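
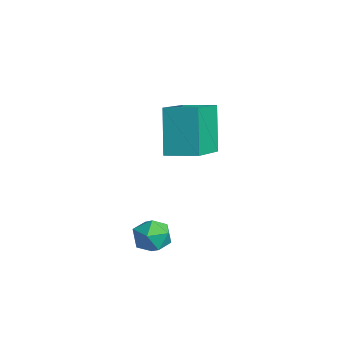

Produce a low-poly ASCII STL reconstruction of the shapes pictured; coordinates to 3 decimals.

solid 
facet normal 0.168 0.606 0.777
outer loop
vertex 3.738 -1.653 -0.608
vertex 3.864 -2.17 -0.232
vertex 4.347 -1.881 -0.562
endloop
endfacet
facet normal 0.335 0.928 0.162
outer loop
vertex 3.738 -1.653 -0.608
vertex 4.347 -1.881 -0.562
vertex 4.111 -1.695 -1.141
endloop
endfacet
facet normal -0.249 0.936 -0.248
outer loop
vertex 3.738 -1.653 -0.608
vertex 4.111 -1.695 -1.141
vertex 3.484 -1.869 -1.168
endloop
endfacet
facet normal -0.776 0.621 0.113
outer loop
vertex 3.738 -1.653 -0.608
vertex 3.484 -1.869 -1.168
vertex 3.331 -2.162 -0.607
endloop
endfacet
facet normal -0.519 0.416 0.747
outer loop
vertex 3.738 -1.653 -0.608
vertex 3.331 -2.162 -0.607
vertex 3.864 -2.17 -0.232
endloop
endfacet
facet normal 0.830 0.532 -0.167
outer loop
vertex 4.111 -1.695 -1.141
vertex 4.347 -1.881 -0.562
vertex 4.469 -2.238 -1.093
endloop
endfacet
facet normal 0.559 0.012 0.829
outer loop
vertex 4.347 -1.881 -0.562
vertex 3.864 -2.17 -0.232
vertex 4.316 -2.531 -0.532
endloop
endfacet
facet normal -0.553 -0.296 0.779
outer loop
vertex 3.864 -2.17 -0.232
vertex 3.331 -2.162 -0.607
vertex 3.689 -2.705 -0.559
endloop
endfacet
facet normal -0.969 0.035 -0.246
outer loop
vertex 3.331 -2.162 -0.607
vertex 3.484 -1.869 -1.168
vertex 3.453 -2.519 -1.138
endloop
endfacet
facet normal -0.116 0.545 -0.830
outer loop
vertex 3.484 -1.869 -1.168
vertex 4.111 -1.695 -1.141
vertex 3.936 -2.23 -1.468
endloop
endfacet
facet normal 0.776 -0.621 -0.113
outer loop
vertex 4.062 -2.747 -1.092
vertex 4.469 -2.238 -1.093
vertex 4.316 -2.531 -0.532
endloop
endfacet
facet normal 0.249 -0.936 0.248
outer loop
vertex 4.062 -2.747 -1.092
vertex 4.316 -2.531 -0.532
vertex 3.689 -2.705 -0.559
endloop
endfacet
facet normal -0.335 -0.928 -0.162
outer loop
vertex 4.062 -2.747 -1.092
vertex 3.689 -2.705 -0.559
vertex 3.453 -2.519 -1.138
endloop
endfacet
facet normal -0.168 -0.606 -0.777
outer loop
vertex 4.062 -2.747 -1.092
vertex 3.453 -2.519 -1.138
vertex 3.936 -2.23 -1.468
endloop
endfacet
facet normal 0.519 -0.416 -0.747
outer loop
vertex 4.062 -2.747 -1.092
vertex 3.936 -2.23 -1.468
vertex 4.469 -2.238 -1.093
endloop
endfacet
facet normal 0.969 -0.035 0.246
outer loop
vertex 4.316 -2.531 -0.532
vertex 4.469 -2.238 -1.093
vertex 4.347 -1.881 -0.562
endloop
endfacet
facet normal 0.116 -0.545 0.830
outer loop
vertex 3.689 -2.705 -0.559
vertex 4.316 -2.531 -0.532
vertex 3.864 -2.17 -0.232
endloop
endfacet
facet normal -0.830 -0.532 0.167
outer loop
vertex 3.453 -2.519 -1.138
vertex 3.689 -2.705 -0.559
vertex 3.331 -2.162 -0.607
endloop
endfacet
facet normal -0.559 -0.012 -0.829
outer loop
vertex 3.936 -2.23 -1.468
vertex 3.453 -2.519 -1.138
vertex 3.484 -1.869 -1.168
endloop
endfacet
facet normal 0.553 0.296 -0.779
outer loop
vertex 4.469 -2.238 -1.093
vertex 3.936 -2.23 -1.468
vertex 4.111 -1.695 -1.141
endloop
endfacet
facet normal -0.615 -0.777 -0.134
outer loop
vertex 2.124 -1.084 3.271
vertex 0.685 0.204 2.395
vertex 2.824 -1.368 1.703
endloop
endfacet
facet normal 0.679 -0.607 0.413
outer loop
vertex 3.475 -0.544 1.845
vertex 2.124 -1.084 3.271
vertex 2.824 -1.368 1.703
endloop
endfacet
facet normal -0.615 -0.777 -0.134
outer loop
vertex 2.824 -1.368 1.703
vertex 0.685 0.204 2.395
vertex 1.385 -0.08 0.828
endloop
endfacet
facet normal 0.402 -0.163 -0.901
outer loop
vertex 1.385 -0.08 0.828
vertex 3.475 -0.544 1.845
vertex 2.824 -1.368 1.703
endloop
endfacet
facet normal -0.403 0.163 0.901
outer loop
vertex 2.124 -1.084 3.271
vertex 1.336 1.028 2.537
vertex 0.685 0.204 2.395
endloop
endfacet
facet normal 0.679 -0.607 0.413
outer loop
vertex 2.775 -0.26 3.412
vertex 2.124 -1.084 3.271
vertex 3.475 -0.544 1.845
endloop
endfacet
facet normal -0.402 0.163 0.901
outer loop
vertex 2.775 -0.26 3.412
vertex 1.336 1.028 2.537
vertex 2.124 -1.084 3.271
endloop
endfacet
facet normal -0.679 0.607 -0.413
outer loop
vertex 0.685 0.204 2.395
vertex 1.336 1.028 2.537
vertex 1.385 -0.08 0.828
endloop
endfacet
facet normal 0.402 -0.164 -0.901
outer loop
vertex 2.036 0.744 0.969
vertex 3.475 -0.544 1.845
vertex 1.385 -0.08 0.828
endloop
endfacet
facet normal -0.679 0.607 -0.413
outer loop
vertex 1.385 -0.08 0.828
vertex 1.336 1.028 2.537
vertex 2.036 0.744 0.969
endloop
endfacet
facet normal 0.615 0.777 0.134
outer loop
vertex 2.036 0.744 0.969
vertex 2.775 -0.26 3.412
vertex 3.475 -0.544 1.845
endloop
endfacet
facet normal 0.615 0.777 0.134
outer loop
vertex 1.336 1.028 2.537
vertex 2.775 -0.26 3.412
vertex 2.036 0.744 0.969
endloop
endfacet

endsolid


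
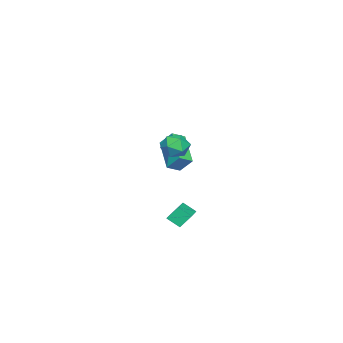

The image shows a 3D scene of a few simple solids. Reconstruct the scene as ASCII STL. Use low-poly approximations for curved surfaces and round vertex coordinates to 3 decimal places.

solid 
facet normal -0.323 0.536 0.780
outer loop
vertex 2.594 -0.747 -1.432
vertex 3.925 -0.408 -1.114
vertex 2.537 -0.059 -1.928
endloop
endfacet
facet normal -0.944 -0.241 -0.226
outer loop
vertex 2.835 -0.552 -2.646
vertex 2.594 -0.747 -1.432
vertex 2.537 -0.059 -1.928
endloop
endfacet
facet normal -0.323 0.536 0.780
outer loop
vertex 2.537 -0.059 -1.928
vertex 3.925 -0.408 -1.114
vertex 3.868 0.28 -1.61
endloop
endfacet
facet normal -0.067 0.809 -0.583
outer loop
vertex 3.868 0.28 -1.61
vertex 2.835 -0.552 -2.646
vertex 2.537 -0.059 -1.928
endloop
endfacet
facet normal 0.067 -0.809 0.583
outer loop
vertex 2.594 -0.747 -1.432
vertex 4.223 -0.901 -1.832
vertex 3.925 -0.408 -1.114
endloop
endfacet
facet normal -0.944 -0.241 -0.226
outer loop
vertex 2.892 -1.24 -2.15
vertex 2.594 -0.747 -1.432
vertex 2.835 -0.552 -2.646
endloop
endfacet
facet normal 0.067 -0.809 0.583
outer loop
vertex 2.892 -1.24 -2.15
vertex 4.223 -0.901 -1.832
vertex 2.594 -0.747 -1.432
endloop
endfacet
facet normal 0.944 0.241 0.226
outer loop
vertex 3.925 -0.408 -1.114
vertex 4.223 -0.901 -1.832
vertex 3.868 0.28 -1.61
endloop
endfacet
facet normal -0.067 0.809 -0.583
outer loop
vertex 4.166 -0.213 -2.328
vertex 2.835 -0.552 -2.646
vertex 3.868 0.28 -1.61
endloop
endfacet
facet normal 0.944 0.241 0.226
outer loop
vertex 3.868 0.28 -1.61
vertex 4.223 -0.901 -1.832
vertex 4.166 -0.213 -2.328
endloop
endfacet
facet normal 0.323 -0.536 -0.780
outer loop
vertex 4.166 -0.213 -2.328
vertex 2.892 -1.24 -2.15
vertex 2.835 -0.552 -2.646
endloop
endfacet
facet normal 0.323 -0.536 -0.780
outer loop
vertex 4.223 -0.901 -1.832
vertex 2.892 -1.24 -2.15
vertex 4.166 -0.213 -2.328
endloop
endfacet
facet normal -0.714 0.549 -0.434
outer loop
vertex -4.196 -3.619 0.09
vertex -2.724 -2.542 -0.971
vertex -4.257 -4.361 -0.747
endloop
endfacet
facet normal -0.698 -0.510 0.503
outer loop
vertex -3.636 -4.838 -0.369
vertex -4.196 -3.619 0.09
vertex -4.257 -4.361 -0.747
endloop
endfacet
facet normal -0.715 0.549 -0.434
outer loop
vertex -4.257 -4.361 -0.747
vertex -2.724 -2.542 -0.971
vertex -2.785 -3.283 -1.808
endloop
endfacet
facet normal -0.054 -0.662 -0.747
outer loop
vertex -2.785 -3.283 -1.808
vertex -3.636 -4.838 -0.369
vertex -4.257 -4.361 -0.747
endloop
endfacet
facet normal 0.054 0.662 0.747
outer loop
vertex -4.196 -3.619 0.09
vertex -2.103 -3.019 -0.593
vertex -2.724 -2.542 -0.971
endloop
endfacet
facet normal -0.698 -0.510 0.502
outer loop
vertex -3.575 -4.097 0.468
vertex -4.196 -3.619 0.09
vertex -3.636 -4.838 -0.369
endloop
endfacet
facet normal 0.054 0.662 0.748
outer loop
vertex -3.575 -4.097 0.468
vertex -2.103 -3.019 -0.593
vertex -4.196 -3.619 0.09
endloop
endfacet
facet normal 0.698 0.510 -0.503
outer loop
vertex -2.724 -2.542 -0.971
vertex -2.103 -3.019 -0.593
vertex -2.785 -3.283 -1.808
endloop
endfacet
facet normal -0.054 -0.662 -0.748
outer loop
vertex -2.164 -3.761 -1.43
vertex -3.636 -4.838 -0.369
vertex -2.785 -3.283 -1.808
endloop
endfacet
facet normal 0.698 0.510 -0.503
outer loop
vertex -2.785 -3.283 -1.808
vertex -2.103 -3.019 -0.593
vertex -2.164 -3.761 -1.43
endloop
endfacet
facet normal 0.714 -0.549 0.434
outer loop
vertex -2.164 -3.761 -1.43
vertex -3.575 -4.097 0.468
vertex -3.636 -4.838 -0.369
endloop
endfacet
facet normal 0.715 -0.548 0.434
outer loop
vertex -2.103 -3.019 -0.593
vertex -3.575 -4.097 0.468
vertex -2.164 -3.761 -1.43
endloop
endfacet
facet normal -0.946 -0.227 0.231
outer loop
vertex -0.198 -1.947 1.223
vertex 0.051 -2.661 1.54
vertex 0.007 -1.995 2.016
endloop
endfacet
facet normal -0.843 0.479 0.247
outer loop
vertex -0.198 -1.947 1.223
vertex 0.007 -1.995 2.016
vertex 0.244 -1.348 1.57
endloop
endfacet
facet normal -0.613 0.683 -0.398
outer loop
vertex -0.198 -1.947 1.223
vertex 0.244 -1.348 1.57
vertex 0.434 -1.616 0.818
endloop
endfacet
facet normal -0.574 0.102 -0.812
outer loop
vertex -0.198 -1.947 1.223
vertex 0.434 -1.616 0.818
vertex 0.315 -2.427 0.8
endloop
endfacet
facet normal -0.780 -0.460 -0.424
outer loop
vertex -0.198 -1.947 1.223
vertex 0.315 -2.427 0.8
vertex 0.051 -2.661 1.54
endloop
endfacet
facet normal -0.325 0.615 0.719
outer loop
vertex 0.244 -1.348 1.57
vertex 0.007 -1.995 2.016
vertex 0.765 -1.693 2.1
endloop
endfacet
facet normal -0.492 -0.528 0.693
outer loop
vertex 0.007 -1.995 2.016
vertex 0.051 -2.661 1.54
vertex 0.646 -2.504 2.082
endloop
endfacet
facet normal -0.226 -0.903 -0.366
outer loop
vertex 0.051 -2.661 1.54
vertex 0.315 -2.427 0.8
vertex 0.836 -2.772 1.33
endloop
endfacet
facet normal 0.108 0.006 -0.994
outer loop
vertex 0.315 -2.427 0.8
vertex 0.434 -1.616 0.818
vertex 1.073 -2.125 0.884
endloop
endfacet
facet normal 0.047 0.945 -0.325
outer loop
vertex 0.434 -1.616 0.818
vertex 0.244 -1.348 1.57
vertex 1.029 -1.459 1.36
endloop
endfacet
facet normal 0.574 -0.102 0.812
outer loop
vertex 1.278 -2.173 1.677
vertex 0.765 -1.693 2.1
vertex 0.646 -2.504 2.082
endloop
endfacet
facet normal 0.613 -0.683 0.398
outer loop
vertex 1.278 -2.173 1.677
vertex 0.646 -2.504 2.082
vertex 0.836 -2.772 1.33
endloop
endfacet
facet normal 0.843 -0.479 -0.247
outer loop
vertex 1.278 -2.173 1.677
vertex 0.836 -2.772 1.33
vertex 1.073 -2.125 0.884
endloop
endfacet
facet normal 0.946 0.227 -0.231
outer loop
vertex 1.278 -2.173 1.677
vertex 1.073 -2.125 0.884
vertex 1.029 -1.459 1.36
endloop
endfacet
facet normal 0.780 0.460 0.424
outer loop
vertex 1.278 -2.173 1.677
vertex 1.029 -1.459 1.36
vertex 0.765 -1.693 2.1
endloop
endfacet
facet normal -0.108 -0.006 0.994
outer loop
vertex 0.646 -2.504 2.082
vertex 0.765 -1.693 2.1
vertex 0.007 -1.995 2.016
endloop
endfacet
facet normal -0.047 -0.945 0.325
outer loop
vertex 0.836 -2.772 1.33
vertex 0.646 -2.504 2.082
vertex 0.051 -2.661 1.54
endloop
endfacet
facet normal 0.325 -0.615 -0.719
outer loop
vertex 1.073 -2.125 0.884
vertex 0.836 -2.772 1.33
vertex 0.315 -2.427 0.8
endloop
endfacet
facet normal 0.492 0.528 -0.693
outer loop
vertex 1.029 -1.459 1.36
vertex 1.073 -2.125 0.884
vertex 0.434 -1.616 0.818
endloop
endfacet
facet normal 0.226 0.903 0.366
outer loop
vertex 0.765 -1.693 2.1
vertex 1.029 -1.459 1.36
vertex 0.244 -1.348 1.57
endloop
endfacet

endsolid


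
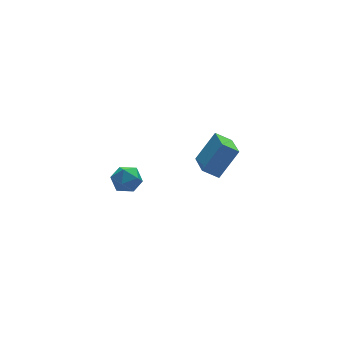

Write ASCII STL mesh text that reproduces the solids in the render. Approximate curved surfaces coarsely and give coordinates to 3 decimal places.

solid 
facet normal -0.552 0.829 0.091
outer loop
vertex -1.29 -1.796 1.904
vertex -1.615 -2.07 2.426
vertex -1.056 -1.709 2.529
endloop
endfacet
facet normal 0.094 0.981 -0.172
outer loop
vertex -1.29 -1.796 1.904
vertex -1.056 -1.709 2.529
vertex -0.63 -1.838 2.025
endloop
endfacet
facet normal 0.181 0.607 -0.774
outer loop
vertex -1.29 -1.796 1.904
vertex -0.63 -1.838 2.025
vertex -0.924 -2.279 1.611
endloop
endfacet
facet normal -0.411 0.225 -0.884
outer loop
vertex -1.29 -1.796 1.904
vertex -0.924 -2.279 1.611
vertex -1.534 -2.422 1.858
endloop
endfacet
facet normal -0.865 0.363 -0.348
outer loop
vertex -1.29 -1.796 1.904
vertex -1.534 -2.422 1.858
vertex -1.615 -2.07 2.426
endloop
endfacet
facet normal 0.582 0.757 0.298
outer loop
vertex -0.63 -1.838 2.025
vertex -1.056 -1.709 2.529
vertex -0.546 -2.138 2.622
endloop
endfacet
facet normal -0.464 0.511 0.724
outer loop
vertex -1.056 -1.709 2.529
vertex -1.615 -2.07 2.426
vertex -1.156 -2.281 2.869
endloop
endfacet
facet normal -0.969 -0.245 0.013
outer loop
vertex -1.615 -2.07 2.426
vertex -1.534 -2.422 1.858
vertex -1.45 -2.722 2.455
endloop
endfacet
facet normal -0.236 -0.466 -0.853
outer loop
vertex -1.534 -2.422 1.858
vertex -0.924 -2.279 1.611
vertex -1.024 -2.851 1.951
endloop
endfacet
facet normal 0.722 0.153 -0.675
outer loop
vertex -0.924 -2.279 1.611
vertex -0.63 -1.838 2.025
vertex -0.465 -2.49 2.054
endloop
endfacet
facet normal 0.411 -0.225 0.884
outer loop
vertex -0.79 -2.764 2.576
vertex -0.546 -2.138 2.622
vertex -1.156 -2.281 2.869
endloop
endfacet
facet normal -0.181 -0.607 0.774
outer loop
vertex -0.79 -2.764 2.576
vertex -1.156 -2.281 2.869
vertex -1.45 -2.722 2.455
endloop
endfacet
facet normal -0.094 -0.981 0.172
outer loop
vertex -0.79 -2.764 2.576
vertex -1.45 -2.722 2.455
vertex -1.024 -2.851 1.951
endloop
endfacet
facet normal 0.552 -0.829 -0.091
outer loop
vertex -0.79 -2.764 2.576
vertex -1.024 -2.851 1.951
vertex -0.465 -2.49 2.054
endloop
endfacet
facet normal 0.865 -0.363 0.348
outer loop
vertex -0.79 -2.764 2.576
vertex -0.465 -2.49 2.054
vertex -0.546 -2.138 2.622
endloop
endfacet
facet normal 0.236 0.466 0.853
outer loop
vertex -1.156 -2.281 2.869
vertex -0.546 -2.138 2.622
vertex -1.056 -1.709 2.529
endloop
endfacet
facet normal -0.722 -0.153 0.675
outer loop
vertex -1.45 -2.722 2.455
vertex -1.156 -2.281 2.869
vertex -1.615 -2.07 2.426
endloop
endfacet
facet normal -0.582 -0.757 -0.298
outer loop
vertex -1.024 -2.851 1.951
vertex -1.45 -2.722 2.455
vertex -1.534 -2.422 1.858
endloop
endfacet
facet normal 0.464 -0.511 -0.724
outer loop
vertex -0.465 -2.49 2.054
vertex -1.024 -2.851 1.951
vertex -0.924 -2.279 1.611
endloop
endfacet
facet normal 0.969 0.245 -0.013
outer loop
vertex -0.546 -2.138 2.622
vertex -0.465 -2.49 2.054
vertex -0.63 -1.838 2.025
endloop
endfacet
facet normal -0.735 0.401 0.547
outer loop
vertex 3.962 -0.638 1.178
vertex 4.37 0.714 0.734
vertex 3.007 -0.745 -0.026
endloop
endfacet
facet normal -0.276 -0.913 0.300
outer loop
vertex 3.61 -1.074 -0.474
vertex 3.962 -0.638 1.178
vertex 3.007 -0.745 -0.026
endloop
endfacet
facet normal -0.735 0.401 0.547
outer loop
vertex 3.007 -0.745 -0.026
vertex 4.37 0.714 0.734
vertex 3.416 0.607 -0.469
endloop
endfacet
facet normal -0.619 -0.069 -0.782
outer loop
vertex 3.416 0.607 -0.469
vertex 3.61 -1.074 -0.474
vertex 3.007 -0.745 -0.026
endloop
endfacet
facet normal 0.619 0.070 0.782
outer loop
vertex 3.962 -0.638 1.178
vertex 4.973 0.385 0.286
vertex 4.37 0.714 0.734
endloop
endfacet
facet normal -0.276 -0.913 0.300
outer loop
vertex 4.564 -0.967 0.729
vertex 3.962 -0.638 1.178
vertex 3.61 -1.074 -0.474
endloop
endfacet
facet normal 0.620 0.068 0.781
outer loop
vertex 4.564 -0.967 0.729
vertex 4.973 0.385 0.286
vertex 3.962 -0.638 1.178
endloop
endfacet
facet normal 0.276 0.913 -0.300
outer loop
vertex 4.37 0.714 0.734
vertex 4.973 0.385 0.286
vertex 3.416 0.607 -0.469
endloop
endfacet
facet normal -0.620 -0.069 -0.781
outer loop
vertex 4.018 0.278 -0.918
vertex 3.61 -1.074 -0.474
vertex 3.416 0.607 -0.469
endloop
endfacet
facet normal 0.276 0.913 -0.300
outer loop
vertex 3.416 0.607 -0.469
vertex 4.973 0.385 0.286
vertex 4.018 0.278 -0.918
endloop
endfacet
facet normal 0.735 -0.401 -0.547
outer loop
vertex 4.018 0.278 -0.918
vertex 4.564 -0.967 0.729
vertex 3.61 -1.074 -0.474
endloop
endfacet
facet normal 0.735 -0.401 -0.547
outer loop
vertex 4.973 0.385 0.286
vertex 4.564 -0.967 0.729
vertex 4.018 0.278 -0.918
endloop
endfacet

endsolid


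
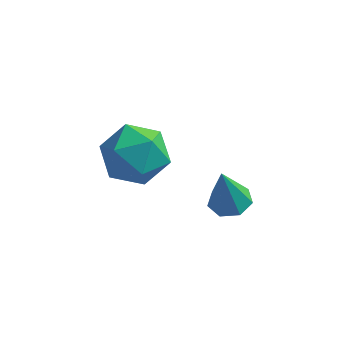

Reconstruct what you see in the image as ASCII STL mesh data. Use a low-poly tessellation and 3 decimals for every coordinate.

solid 
facet normal 0.154 0.115 -0.981
outer loop
vertex 0.258 -0.408 -1.79
vertex -0.463 -0.374 -1.899
vertex 0.003 0.171 -1.762
endloop
endfacet
facet normal 0.781 0.318 0.538
outer loop
vertex 0.258 -0.408 -1.79
vertex 0.003 0.171 -1.762
vertex -0.717 -0.566 -0.281
endloop
endfacet
facet normal 0.154 0.115 -0.981
outer loop
vertex 0.003 0.171 -1.762
vertex -0.463 -0.374 -1.899
vertex -0.603 0.34 -1.837
endloop
endfacet
facet normal 0.173 0.846 0.505
outer loop
vertex 0.003 0.171 -1.762
vertex -0.603 0.34 -1.837
vertex -0.717 -0.566 -0.281
endloop
endfacet
facet normal 0.154 0.115 -0.981
outer loop
vertex -0.603 0.34 -1.837
vertex -0.463 -0.374 -1.899
vertex -1.104 -0.029 -1.959
endloop
endfacet
facet normal -0.608 0.705 0.366
outer loop
vertex -0.603 0.34 -1.837
vertex -1.104 -0.029 -1.959
vertex -0.717 -0.566 -0.281
endloop
endfacet
facet normal 0.154 0.116 -0.981
outer loop
vertex -1.104 -0.029 -1.959
vertex -0.463 -0.374 -1.899
vertex -1.122 -0.657 -2.036
endloop
endfacet
facet normal -0.974 0.000 0.225
outer loop
vertex -1.104 -0.029 -1.959
vertex -1.122 -0.657 -2.036
vertex -0.717 -0.566 -0.281
endloop
endfacet
facet normal 0.153 0.118 -0.981
outer loop
vertex -1.122 -0.657 -2.036
vertex -0.463 -0.374 -1.899
vertex -0.643 -1.072 -2.011
endloop
endfacet
facet normal -0.649 -0.737 0.188
outer loop
vertex -1.122 -0.657 -2.036
vertex -0.643 -1.072 -2.011
vertex -0.717 -0.566 -0.281
endloop
endfacet
facet normal 0.155 0.117 -0.981
outer loop
vertex -0.643 -1.072 -2.011
vertex -0.463 -0.374 -1.899
vertex -0.03 -0.961 -1.901
endloop
endfacet
facet normal 0.121 -0.951 0.283
outer loop
vertex -0.643 -1.072 -2.011
vertex -0.03 -0.961 -1.901
vertex -0.717 -0.566 -0.281
endloop
endfacet
facet normal 0.154 0.117 -0.981
outer loop
vertex -0.03 -0.961 -1.901
vertex -0.463 -0.374 -1.899
vertex 0.258 -0.408 -1.79
endloop
endfacet
facet normal 0.758 -0.483 0.439
outer loop
vertex -0.03 -0.961 -1.901
vertex 0.258 -0.408 -1.79
vertex -0.717 -0.566 -0.281
endloop
endfacet
facet normal -0.121 -0.102 0.987
outer loop
vertex -4.277 1.54 -0.749
vertex -4.347 0.298 -0.886
vertex -3.238 0.845 -0.694
endloop
endfacet
facet normal 0.273 0.475 0.837
outer loop
vertex -4.277 1.54 -0.749
vertex -3.238 0.845 -0.694
vertex -3.231 1.932 -1.313
endloop
endfacet
facet normal -0.114 0.902 0.416
outer loop
vertex -4.277 1.54 -0.749
vertex -3.231 1.932 -1.313
vertex -4.336 2.057 -1.887
endloop
endfacet
facet normal -0.747 0.590 0.307
outer loop
vertex -4.277 1.54 -0.749
vertex -4.336 2.057 -1.887
vertex -5.025 1.047 -1.623
endloop
endfacet
facet normal -0.751 -0.030 0.660
outer loop
vertex -4.277 1.54 -0.749
vertex -5.025 1.047 -1.623
vertex -4.347 0.298 -0.886
endloop
endfacet
facet normal 0.845 0.261 0.467
outer loop
vertex -3.231 1.932 -1.313
vertex -3.238 0.845 -0.694
vertex -2.655 0.933 -1.797
endloop
endfacet
facet normal 0.208 -0.671 0.711
outer loop
vertex -3.238 0.845 -0.694
vertex -4.347 0.298 -0.886
vertex -3.344 -0.077 -1.533
endloop
endfacet
facet normal -0.811 -0.556 0.182
outer loop
vertex -4.347 0.298 -0.886
vertex -5.025 1.047 -1.623
vertex -4.449 0.048 -2.107
endloop
endfacet
facet normal -0.805 0.447 -0.390
outer loop
vertex -5.025 1.047 -1.623
vertex -4.336 2.057 -1.887
vertex -4.442 1.135 -2.726
endloop
endfacet
facet normal 0.218 0.952 -0.213
outer loop
vertex -4.336 2.057 -1.887
vertex -3.231 1.932 -1.313
vertex -3.333 1.682 -2.534
endloop
endfacet
facet normal 0.747 -0.590 -0.307
outer loop
vertex -3.403 0.44 -2.671
vertex -2.655 0.933 -1.797
vertex -3.344 -0.077 -1.533
endloop
endfacet
facet normal 0.114 -0.902 -0.416
outer loop
vertex -3.403 0.44 -2.671
vertex -3.344 -0.077 -1.533
vertex -4.449 0.048 -2.107
endloop
endfacet
facet normal -0.273 -0.475 -0.837
outer loop
vertex -3.403 0.44 -2.671
vertex -4.449 0.048 -2.107
vertex -4.442 1.135 -2.726
endloop
endfacet
facet normal 0.121 0.102 -0.987
outer loop
vertex -3.403 0.44 -2.671
vertex -4.442 1.135 -2.726
vertex -3.333 1.682 -2.534
endloop
endfacet
facet normal 0.751 0.030 -0.660
outer loop
vertex -3.403 0.44 -2.671
vertex -3.333 1.682 -2.534
vertex -2.655 0.933 -1.797
endloop
endfacet
facet normal 0.805 -0.447 0.390
outer loop
vertex -3.344 -0.077 -1.533
vertex -2.655 0.933 -1.797
vertex -3.238 0.845 -0.694
endloop
endfacet
facet normal -0.218 -0.952 0.213
outer loop
vertex -4.449 0.048 -2.107
vertex -3.344 -0.077 -1.533
vertex -4.347 0.298 -0.886
endloop
endfacet
facet normal -0.845 -0.261 -0.467
outer loop
vertex -4.442 1.135 -2.726
vertex -4.449 0.048 -2.107
vertex -5.025 1.047 -1.623
endloop
endfacet
facet normal -0.208 0.671 -0.711
outer loop
vertex -3.333 1.682 -2.534
vertex -4.442 1.135 -2.726
vertex -4.336 2.057 -1.887
endloop
endfacet
facet normal 0.811 0.556 -0.182
outer loop
vertex -2.655 0.933 -1.797
vertex -3.333 1.682 -2.534
vertex -3.231 1.932 -1.313
endloop
endfacet

endsolid


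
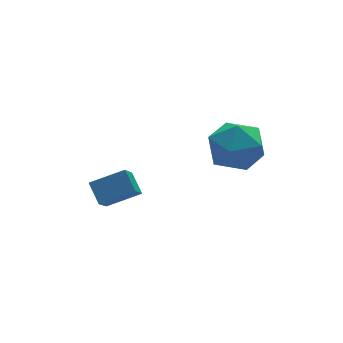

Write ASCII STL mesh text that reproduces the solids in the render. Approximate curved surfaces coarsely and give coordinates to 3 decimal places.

solid 
facet normal -0.903 0.234 -0.361
outer loop
vertex -2.297 0.969 0.868
vertex -2.332 1.723 1.445
vertex -1.667 1.795 -0.172
endloop
endfacet
facet normal 0.036 -0.793 -0.608
outer loop
vertex -0.448 1.477 0.315
vertex -2.297 0.969 0.868
vertex -1.667 1.795 -0.172
endloop
endfacet
facet normal -0.902 0.236 -0.361
outer loop
vertex -1.667 1.795 -0.172
vertex -2.332 1.723 1.445
vertex -1.701 2.548 0.405
endloop
endfacet
facet normal 0.429 0.562 -0.707
outer loop
vertex -1.701 2.548 0.405
vertex -0.448 1.477 0.315
vertex -1.667 1.795 -0.172
endloop
endfacet
facet normal -0.429 -0.561 0.708
outer loop
vertex -2.297 0.969 0.868
vertex -1.113 1.405 1.932
vertex -2.332 1.723 1.445
endloop
endfacet
facet normal 0.036 -0.794 -0.607
outer loop
vertex -1.079 0.652 1.355
vertex -2.297 0.969 0.868
vertex -0.448 1.477 0.315
endloop
endfacet
facet normal -0.429 -0.562 0.708
outer loop
vertex -1.079 0.652 1.355
vertex -1.113 1.405 1.932
vertex -2.297 0.969 0.868
endloop
endfacet
facet normal -0.036 0.793 0.608
outer loop
vertex -2.332 1.723 1.445
vertex -1.113 1.405 1.932
vertex -1.701 2.548 0.405
endloop
endfacet
facet normal 0.429 0.561 -0.708
outer loop
vertex -0.483 2.231 0.892
vertex -0.448 1.477 0.315
vertex -1.701 2.548 0.405
endloop
endfacet
facet normal -0.037 0.793 0.608
outer loop
vertex -1.701 2.548 0.405
vertex -1.113 1.405 1.932
vertex -0.483 2.231 0.892
endloop
endfacet
facet normal 0.902 -0.235 0.361
outer loop
vertex -0.483 2.231 0.892
vertex -1.079 0.652 1.355
vertex -0.448 1.477 0.315
endloop
endfacet
facet normal 0.903 -0.235 0.360
outer loop
vertex -1.113 1.405 1.932
vertex -1.079 0.652 1.355
vertex -0.483 2.231 0.892
endloop
endfacet
facet normal -0.904 0.395 -0.161
outer loop
vertex 1.945 0.887 2.466
vertex 1.487 -0.163 2.462
vertex 1.568 0.423 3.444
endloop
endfacet
facet normal -0.493 0.844 0.210
outer loop
vertex 1.945 0.887 2.466
vertex 1.568 0.423 3.444
vertex 2.556 1.004 3.428
endloop
endfacet
facet normal 0.091 0.980 -0.177
outer loop
vertex 1.945 0.887 2.466
vertex 2.556 1.004 3.428
vertex 3.086 0.776 2.438
endloop
endfacet
facet normal 0.041 0.616 -0.787
outer loop
vertex 1.945 0.887 2.466
vertex 3.086 0.776 2.438
vertex 2.424 0.055 1.84
endloop
endfacet
facet normal -0.575 0.254 -0.778
outer loop
vertex 1.945 0.887 2.466
vertex 2.424 0.055 1.84
vertex 1.487 -0.163 2.462
endloop
endfacet
facet normal -0.288 0.513 0.809
outer loop
vertex 2.556 1.004 3.428
vertex 1.568 0.423 3.444
vertex 2.476 0.025 4.02
endloop
endfacet
facet normal -0.955 -0.214 0.206
outer loop
vertex 1.568 0.423 3.444
vertex 1.487 -0.163 2.462
vertex 1.814 -0.696 3.422
endloop
endfacet
facet normal -0.422 -0.444 -0.791
outer loop
vertex 1.487 -0.163 2.462
vertex 2.424 0.055 1.84
vertex 2.344 -0.924 2.432
endloop
endfacet
facet normal 0.574 0.142 -0.807
outer loop
vertex 2.424 0.055 1.84
vertex 3.086 0.776 2.438
vertex 3.332 -0.343 2.416
endloop
endfacet
facet normal 0.656 0.732 0.183
outer loop
vertex 3.086 0.776 2.438
vertex 2.556 1.004 3.428
vertex 3.413 0.243 3.398
endloop
endfacet
facet normal -0.041 -0.616 0.787
outer loop
vertex 2.955 -0.807 3.394
vertex 2.476 0.025 4.02
vertex 1.814 -0.696 3.422
endloop
endfacet
facet normal -0.091 -0.980 0.177
outer loop
vertex 2.955 -0.807 3.394
vertex 1.814 -0.696 3.422
vertex 2.344 -0.924 2.432
endloop
endfacet
facet normal 0.493 -0.844 -0.210
outer loop
vertex 2.955 -0.807 3.394
vertex 2.344 -0.924 2.432
vertex 3.332 -0.343 2.416
endloop
endfacet
facet normal 0.904 -0.395 0.161
outer loop
vertex 2.955 -0.807 3.394
vertex 3.332 -0.343 2.416
vertex 3.413 0.243 3.398
endloop
endfacet
facet normal 0.575 -0.254 0.778
outer loop
vertex 2.955 -0.807 3.394
vertex 3.413 0.243 3.398
vertex 2.476 0.025 4.02
endloop
endfacet
facet normal -0.574 -0.142 0.807
outer loop
vertex 1.814 -0.696 3.422
vertex 2.476 0.025 4.02
vertex 1.568 0.423 3.444
endloop
endfacet
facet normal -0.656 -0.732 -0.183
outer loop
vertex 2.344 -0.924 2.432
vertex 1.814 -0.696 3.422
vertex 1.487 -0.163 2.462
endloop
endfacet
facet normal 0.288 -0.513 -0.809
outer loop
vertex 3.332 -0.343 2.416
vertex 2.344 -0.924 2.432
vertex 2.424 0.055 1.84
endloop
endfacet
facet normal 0.955 0.214 -0.206
outer loop
vertex 3.413 0.243 3.398
vertex 3.332 -0.343 2.416
vertex 3.086 0.776 2.438
endloop
endfacet
facet normal 0.422 0.444 0.791
outer loop
vertex 2.476 0.025 4.02
vertex 3.413 0.243 3.398
vertex 2.556 1.004 3.428
endloop
endfacet

endsolid


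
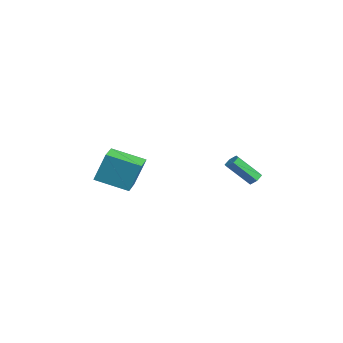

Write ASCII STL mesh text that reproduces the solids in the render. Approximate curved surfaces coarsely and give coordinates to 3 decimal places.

solid 
facet normal 0.192 0.664 -0.723
outer loop
vertex -2.083 4.129 0.344
vertex -2.354 4.481 0.595
vertex -1.854 4.433 0.684
endloop
endfacet
facet normal 0.873 -0.452 -0.184
outer loop
vertex -2.083 4.129 0.344
vertex -1.854 4.433 0.684
vertex -2.435 2.908 1.674
endloop
endfacet
facet normal 0.872 -0.452 -0.185
outer loop
vertex -2.435 2.908 1.674
vertex -1.854 4.433 0.684
vertex -2.206 3.211 2.013
endloop
endfacet
facet normal -0.191 -0.664 0.723
outer loop
vertex -2.435 2.908 1.674
vertex -2.206 3.211 2.013
vertex -2.706 3.259 1.925
endloop
endfacet
facet normal 0.192 0.664 -0.723
outer loop
vertex -1.854 4.433 0.684
vertex -2.354 4.481 0.595
vertex -2.125 4.785 0.935
endloop
endfacet
facet normal 0.825 0.290 0.485
outer loop
vertex -1.854 4.433 0.684
vertex -2.125 4.785 0.935
vertex -2.206 3.211 2.013
endloop
endfacet
facet normal 0.826 0.289 0.484
outer loop
vertex -2.206 3.211 2.013
vertex -2.125 4.785 0.935
vertex -2.477 3.563 2.265
endloop
endfacet
facet normal -0.191 -0.664 0.723
outer loop
vertex -2.206 3.211 2.013
vertex -2.477 3.563 2.265
vertex -2.706 3.259 1.925
endloop
endfacet
facet normal 0.191 0.664 -0.723
outer loop
vertex -2.125 4.785 0.935
vertex -2.354 4.481 0.595
vertex -2.625 4.832 0.846
endloop
endfacet
facet normal -0.049 0.742 0.669
outer loop
vertex -2.125 4.785 0.935
vertex -2.625 4.832 0.846
vertex -2.477 3.563 2.265
endloop
endfacet
facet normal -0.048 0.742 0.669
outer loop
vertex -2.477 3.563 2.265
vertex -2.625 4.832 0.846
vertex -2.977 3.611 2.176
endloop
endfacet
facet normal -0.192 -0.664 0.723
outer loop
vertex -2.477 3.563 2.265
vertex -2.977 3.611 2.176
vertex -2.706 3.259 1.925
endloop
endfacet
facet normal 0.191 0.664 -0.723
outer loop
vertex -2.625 4.832 0.846
vertex -2.354 4.481 0.595
vertex -2.854 4.529 0.507
endloop
endfacet
facet normal -0.872 0.453 0.185
outer loop
vertex -2.625 4.832 0.846
vertex -2.854 4.529 0.507
vertex -2.977 3.611 2.176
endloop
endfacet
facet normal -0.873 0.452 0.184
outer loop
vertex -2.977 3.611 2.176
vertex -2.854 4.529 0.507
vertex -3.206 3.307 1.836
endloop
endfacet
facet normal -0.192 -0.664 0.723
outer loop
vertex -2.977 3.611 2.176
vertex -3.206 3.307 1.836
vertex -2.706 3.259 1.925
endloop
endfacet
facet normal 0.191 0.664 -0.723
outer loop
vertex -2.854 4.529 0.507
vertex -2.354 4.481 0.595
vertex -2.583 4.177 0.255
endloop
endfacet
facet normal -0.826 -0.289 -0.484
outer loop
vertex -2.854 4.529 0.507
vertex -2.583 4.177 0.255
vertex -3.206 3.307 1.836
endloop
endfacet
facet normal -0.825 -0.290 -0.485
outer loop
vertex -3.206 3.307 1.836
vertex -2.583 4.177 0.255
vertex -2.935 2.955 1.585
endloop
endfacet
facet normal -0.192 -0.664 0.723
outer loop
vertex -3.206 3.307 1.836
vertex -2.935 2.955 1.585
vertex -2.706 3.259 1.925
endloop
endfacet
facet normal 0.192 0.664 -0.723
outer loop
vertex -2.583 4.177 0.255
vertex -2.354 4.481 0.595
vertex -2.083 4.129 0.344
endloop
endfacet
facet normal 0.048 -0.742 -0.669
outer loop
vertex -2.583 4.177 0.255
vertex -2.083 4.129 0.344
vertex -2.935 2.955 1.585
endloop
endfacet
facet normal 0.049 -0.742 -0.668
outer loop
vertex -2.935 2.955 1.585
vertex -2.083 4.129 0.344
vertex -2.435 2.908 1.674
endloop
endfacet
facet normal -0.191 -0.664 0.723
outer loop
vertex -2.935 2.955 1.585
vertex -2.435 2.908 1.674
vertex -2.706 3.259 1.925
endloop
endfacet
facet normal -0.906 0.414 -0.082
outer loop
vertex -4.635 -2.839 2.741
vertex -3.789 -1.122 2.065
vertex -4.767 -3.485 0.938
endloop
endfacet
facet normal -0.417 -0.846 0.333
outer loop
vertex -3.471 -4.078 1.055
vertex -4.635 -2.839 2.741
vertex -4.767 -3.485 0.938
endloop
endfacet
facet normal -0.906 0.414 -0.082
outer loop
vertex -4.767 -3.485 0.938
vertex -3.789 -1.122 2.065
vertex -3.921 -1.768 0.261
endloop
endfacet
facet normal -0.069 -0.336 -0.939
outer loop
vertex -3.921 -1.768 0.261
vertex -3.471 -4.078 1.055
vertex -4.767 -3.485 0.938
endloop
endfacet
facet normal 0.069 0.336 0.939
outer loop
vertex -4.635 -2.839 2.741
vertex -2.493 -1.715 2.182
vertex -3.789 -1.122 2.065
endloop
endfacet
facet normal -0.417 -0.845 0.333
outer loop
vertex -3.339 -3.432 2.859
vertex -4.635 -2.839 2.741
vertex -3.471 -4.078 1.055
endloop
endfacet
facet normal 0.068 0.337 0.939
outer loop
vertex -3.339 -3.432 2.859
vertex -2.493 -1.715 2.182
vertex -4.635 -2.839 2.741
endloop
endfacet
facet normal 0.417 0.846 -0.333
outer loop
vertex -3.789 -1.122 2.065
vertex -2.493 -1.715 2.182
vertex -3.921 -1.768 0.261
endloop
endfacet
facet normal -0.068 -0.336 -0.939
outer loop
vertex -2.625 -2.361 0.379
vertex -3.471 -4.078 1.055
vertex -3.921 -1.768 0.261
endloop
endfacet
facet normal 0.417 0.845 -0.333
outer loop
vertex -3.921 -1.768 0.261
vertex -2.493 -1.715 2.182
vertex -2.625 -2.361 0.379
endloop
endfacet
facet normal 0.906 -0.414 0.082
outer loop
vertex -2.625 -2.361 0.379
vertex -3.339 -3.432 2.859
vertex -3.471 -4.078 1.055
endloop
endfacet
facet normal 0.906 -0.414 0.082
outer loop
vertex -2.493 -1.715 2.182
vertex -3.339 -3.432 2.859
vertex -2.625 -2.361 0.379
endloop
endfacet

endsolid


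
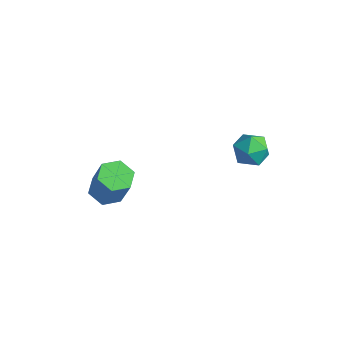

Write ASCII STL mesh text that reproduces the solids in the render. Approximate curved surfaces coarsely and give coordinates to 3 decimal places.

solid 
facet normal -0.388 0.027 -0.921
outer loop
vertex -3.721 -3.625 -3.416
vertex -4.241 -2.893 -3.176
vertex -3.391 -2.764 -3.53
endloop
endfacet
facet normal 0.850 -0.375 -0.370
outer loop
vertex -3.721 -3.625 -3.416
vertex -3.391 -2.764 -3.53
vertex -2.94 -3.68 -1.565
endloop
endfacet
facet normal 0.850 -0.374 -0.370
outer loop
vertex -2.94 -3.68 -1.565
vertex -3.391 -2.764 -3.53
vertex -2.61 -2.818 -1.679
endloop
endfacet
facet normal 0.389 -0.027 0.921
outer loop
vertex -2.94 -3.68 -1.565
vertex -2.61 -2.818 -1.679
vertex -3.459 -2.947 -1.324
endloop
endfacet
facet normal -0.388 0.027 -0.921
outer loop
vertex -3.391 -2.764 -3.53
vertex -4.241 -2.893 -3.176
vertex -3.91 -2.031 -3.29
endloop
endfacet
facet normal 0.733 0.615 -0.291
outer loop
vertex -3.391 -2.764 -3.53
vertex -3.91 -2.031 -3.29
vertex -2.61 -2.818 -1.679
endloop
endfacet
facet normal 0.733 0.615 -0.291
outer loop
vertex -2.61 -2.818 -1.679
vertex -3.91 -2.031 -3.29
vertex -3.129 -2.085 -1.438
endloop
endfacet
facet normal 0.389 -0.027 0.921
outer loop
vertex -2.61 -2.818 -1.679
vertex -3.129 -2.085 -1.438
vertex -3.459 -2.947 -1.324
endloop
endfacet
facet normal -0.389 0.028 -0.921
outer loop
vertex -3.91 -2.031 -3.29
vertex -4.241 -2.893 -3.176
vertex -4.76 -2.16 -2.935
endloop
endfacet
facet normal -0.117 0.990 0.078
outer loop
vertex -3.91 -2.031 -3.29
vertex -4.76 -2.16 -2.935
vertex -3.129 -2.085 -1.438
endloop
endfacet
facet normal -0.118 0.990 0.079
outer loop
vertex -3.129 -2.085 -1.438
vertex -4.76 -2.16 -2.935
vertex -3.979 -2.215 -1.084
endloop
endfacet
facet normal 0.388 -0.027 0.921
outer loop
vertex -3.129 -2.085 -1.438
vertex -3.979 -2.215 -1.084
vertex -3.459 -2.947 -1.324
endloop
endfacet
facet normal -0.389 0.027 -0.921
outer loop
vertex -4.76 -2.16 -2.935
vertex -4.241 -2.893 -3.176
vertex -5.09 -3.022 -2.821
endloop
endfacet
facet normal -0.850 0.374 0.370
outer loop
vertex -4.76 -2.16 -2.935
vertex -5.09 -3.022 -2.821
vertex -3.979 -2.215 -1.084
endloop
endfacet
facet normal -0.850 0.375 0.370
outer loop
vertex -3.979 -2.215 -1.084
vertex -5.09 -3.022 -2.821
vertex -4.309 -3.076 -0.97
endloop
endfacet
facet normal 0.388 -0.027 0.921
outer loop
vertex -3.979 -2.215 -1.084
vertex -4.309 -3.076 -0.97
vertex -3.459 -2.947 -1.324
endloop
endfacet
facet normal -0.389 0.027 -0.921
outer loop
vertex -5.09 -3.022 -2.821
vertex -4.241 -2.893 -3.176
vertex -4.571 -3.755 -3.062
endloop
endfacet
facet normal -0.733 -0.615 0.291
outer loop
vertex -5.09 -3.022 -2.821
vertex -4.571 -3.755 -3.062
vertex -4.309 -3.076 -0.97
endloop
endfacet
facet normal -0.733 -0.614 0.291
outer loop
vertex -4.309 -3.076 -0.97
vertex -4.571 -3.755 -3.062
vertex -3.79 -3.809 -1.21
endloop
endfacet
facet normal 0.388 -0.027 0.921
outer loop
vertex -4.309 -3.076 -0.97
vertex -3.79 -3.809 -1.21
vertex -3.459 -2.947 -1.324
endloop
endfacet
facet normal -0.388 0.027 -0.921
outer loop
vertex -4.571 -3.755 -3.062
vertex -4.241 -2.893 -3.176
vertex -3.721 -3.625 -3.416
endloop
endfacet
facet normal 0.119 -0.990 -0.079
outer loop
vertex -4.571 -3.755 -3.062
vertex -3.721 -3.625 -3.416
vertex -3.79 -3.809 -1.21
endloop
endfacet
facet normal 0.117 -0.990 -0.079
outer loop
vertex -3.79 -3.809 -1.21
vertex -3.721 -3.625 -3.416
vertex -2.94 -3.68 -1.565
endloop
endfacet
facet normal 0.389 -0.028 0.921
outer loop
vertex -3.79 -3.809 -1.21
vertex -2.94 -3.68 -1.565
vertex -3.459 -2.947 -1.324
endloop
endfacet
facet normal -0.408 0.548 0.730
outer loop
vertex 1.8 1.39 2.732
vertex 1.012 0.829 2.713
vertex 1.752 0.605 3.295
endloop
endfacet
facet normal 0.303 0.543 0.783
outer loop
vertex 1.8 1.39 2.732
vertex 1.752 0.605 3.295
vertex 2.573 0.817 2.83
endloop
endfacet
facet normal 0.572 0.802 0.174
outer loop
vertex 1.8 1.39 2.732
vertex 2.573 0.817 2.83
vertex 2.341 1.171 1.96
endloop
endfacet
facet normal 0.027 0.967 -0.255
outer loop
vertex 1.8 1.39 2.732
vertex 2.341 1.171 1.96
vertex 1.377 1.179 1.888
endloop
endfacet
facet normal -0.579 0.811 0.088
outer loop
vertex 1.8 1.39 2.732
vertex 1.377 1.179 1.888
vertex 1.012 0.829 2.713
endloop
endfacet
facet normal 0.515 -0.135 0.847
outer loop
vertex 2.573 0.817 2.83
vertex 1.752 0.605 3.295
vertex 2.263 -0.099 2.872
endloop
endfacet
facet normal -0.637 -0.127 0.761
outer loop
vertex 1.752 0.605 3.295
vertex 1.012 0.829 2.713
vertex 1.299 -0.091 2.8
endloop
endfacet
facet normal -0.914 0.296 -0.278
outer loop
vertex 1.012 0.829 2.713
vertex 1.377 1.179 1.888
vertex 1.067 0.263 1.93
endloop
endfacet
facet normal 0.067 0.549 -0.833
outer loop
vertex 1.377 1.179 1.888
vertex 2.341 1.171 1.96
vertex 1.888 0.475 1.465
endloop
endfacet
facet normal 0.949 0.283 -0.138
outer loop
vertex 2.341 1.171 1.96
vertex 2.573 0.817 2.83
vertex 2.628 0.251 2.047
endloop
endfacet
facet normal -0.027 -0.967 0.255
outer loop
vertex 1.84 -0.31 2.028
vertex 2.263 -0.099 2.872
vertex 1.299 -0.091 2.8
endloop
endfacet
facet normal -0.572 -0.802 -0.174
outer loop
vertex 1.84 -0.31 2.028
vertex 1.299 -0.091 2.8
vertex 1.067 0.263 1.93
endloop
endfacet
facet normal -0.303 -0.543 -0.783
outer loop
vertex 1.84 -0.31 2.028
vertex 1.067 0.263 1.93
vertex 1.888 0.475 1.465
endloop
endfacet
facet normal 0.408 -0.548 -0.730
outer loop
vertex 1.84 -0.31 2.028
vertex 1.888 0.475 1.465
vertex 2.628 0.251 2.047
endloop
endfacet
facet normal 0.579 -0.811 -0.088
outer loop
vertex 1.84 -0.31 2.028
vertex 2.628 0.251 2.047
vertex 2.263 -0.099 2.872
endloop
endfacet
facet normal -0.067 -0.549 0.833
outer loop
vertex 1.299 -0.091 2.8
vertex 2.263 -0.099 2.872
vertex 1.752 0.605 3.295
endloop
endfacet
facet normal -0.949 -0.283 0.138
outer loop
vertex 1.067 0.263 1.93
vertex 1.299 -0.091 2.8
vertex 1.012 0.829 2.713
endloop
endfacet
facet normal -0.515 0.135 -0.847
outer loop
vertex 1.888 0.475 1.465
vertex 1.067 0.263 1.93
vertex 1.377 1.179 1.888
endloop
endfacet
facet normal 0.637 0.127 -0.761
outer loop
vertex 2.628 0.251 2.047
vertex 1.888 0.475 1.465
vertex 2.341 1.171 1.96
endloop
endfacet
facet normal 0.914 -0.296 0.278
outer loop
vertex 2.263 -0.099 2.872
vertex 2.628 0.251 2.047
vertex 2.573 0.817 2.83
endloop
endfacet

endsolid


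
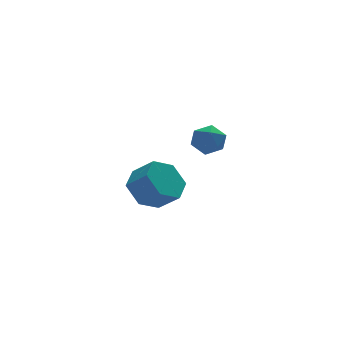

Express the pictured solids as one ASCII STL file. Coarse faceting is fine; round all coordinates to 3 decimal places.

solid 
facet normal -0.464 0.612 -0.641
outer loop
vertex -2.957 2.751 -2.641
vertex -3.766 2.587 -2.212
vertex -3.225 3.29 -1.932
endloop
endfacet
facet normal 0.837 0.539 -0.093
outer loop
vertex -2.957 2.751 -2.641
vertex -3.225 3.29 -1.932
vertex -2.446 2.078 -1.938
endloop
endfacet
facet normal 0.837 0.539 -0.092
outer loop
vertex -2.446 2.078 -1.938
vertex -3.225 3.29 -1.932
vertex -2.714 2.616 -1.228
endloop
endfacet
facet normal 0.465 -0.612 0.639
outer loop
vertex -2.446 2.078 -1.938
vertex -2.714 2.616 -1.228
vertex -3.254 1.913 -1.508
endloop
endfacet
facet normal -0.465 0.613 -0.639
outer loop
vertex -3.225 3.29 -1.932
vertex -3.766 2.587 -2.212
vertex -4.033 3.125 -1.502
endloop
endfacet
facet normal 0.170 0.770 0.614
outer loop
vertex -3.225 3.29 -1.932
vertex -4.033 3.125 -1.502
vertex -2.714 2.616 -1.228
endloop
endfacet
facet normal 0.170 0.771 0.614
outer loop
vertex -2.714 2.616 -1.228
vertex -4.033 3.125 -1.502
vertex -3.522 2.452 -0.799
endloop
endfacet
facet normal 0.464 -0.612 0.641
outer loop
vertex -2.714 2.616 -1.228
vertex -3.522 2.452 -0.799
vertex -3.254 1.913 -1.508
endloop
endfacet
facet normal -0.465 0.613 -0.639
outer loop
vertex -4.033 3.125 -1.502
vertex -3.766 2.587 -2.212
vertex -4.574 2.422 -1.782
endloop
endfacet
facet normal -0.668 0.232 0.707
outer loop
vertex -4.033 3.125 -1.502
vertex -4.574 2.422 -1.782
vertex -3.522 2.452 -0.799
endloop
endfacet
facet normal -0.668 0.232 0.707
outer loop
vertex -3.522 2.452 -0.799
vertex -4.574 2.422 -1.782
vertex -4.063 1.749 -1.079
endloop
endfacet
facet normal 0.464 -0.612 0.641
outer loop
vertex -3.522 2.452 -0.799
vertex -4.063 1.749 -1.079
vertex -3.254 1.913 -1.508
endloop
endfacet
facet normal -0.465 0.612 -0.639
outer loop
vertex -4.574 2.422 -1.782
vertex -3.766 2.587 -2.212
vertex -4.306 1.884 -2.492
endloop
endfacet
facet normal -0.837 -0.539 0.092
outer loop
vertex -4.574 2.422 -1.782
vertex -4.306 1.884 -2.492
vertex -4.063 1.749 -1.079
endloop
endfacet
facet normal -0.838 -0.538 0.093
outer loop
vertex -4.063 1.749 -1.079
vertex -4.306 1.884 -2.492
vertex -3.795 1.21 -1.788
endloop
endfacet
facet normal 0.464 -0.612 0.641
outer loop
vertex -4.063 1.749 -1.079
vertex -3.795 1.21 -1.788
vertex -3.254 1.913 -1.508
endloop
endfacet
facet normal -0.464 0.612 -0.641
outer loop
vertex -4.306 1.884 -2.492
vertex -3.766 2.587 -2.212
vertex -3.498 2.048 -2.921
endloop
endfacet
facet normal -0.170 -0.771 -0.614
outer loop
vertex -4.306 1.884 -2.492
vertex -3.498 2.048 -2.921
vertex -3.795 1.21 -1.788
endloop
endfacet
facet normal -0.170 -0.771 -0.614
outer loop
vertex -3.795 1.21 -1.788
vertex -3.498 2.048 -2.921
vertex -2.987 1.375 -2.218
endloop
endfacet
facet normal 0.465 -0.613 0.639
outer loop
vertex -3.795 1.21 -1.788
vertex -2.987 1.375 -2.218
vertex -3.254 1.913 -1.508
endloop
endfacet
facet normal -0.464 0.612 -0.641
outer loop
vertex -3.498 2.048 -2.921
vertex -3.766 2.587 -2.212
vertex -2.957 2.751 -2.641
endloop
endfacet
facet normal 0.668 -0.232 -0.707
outer loop
vertex -3.498 2.048 -2.921
vertex -2.957 2.751 -2.641
vertex -2.987 1.375 -2.218
endloop
endfacet
facet normal 0.668 -0.232 -0.707
outer loop
vertex -2.987 1.375 -2.218
vertex -2.957 2.751 -2.641
vertex -2.446 2.078 -1.938
endloop
endfacet
facet normal 0.465 -0.613 0.639
outer loop
vertex -2.987 1.375 -2.218
vertex -2.446 2.078 -1.938
vertex -3.254 1.913 -1.508
endloop
endfacet
facet normal -0.169 0.700 0.694
outer loop
vertex -3.352 -1.127 2.071
vertex -3.733 -1.543 2.398
vertex -3.094 -1.516 2.526
endloop
endfacet
facet normal 0.477 0.783 0.399
outer loop
vertex -3.352 -1.127 2.071
vertex -3.094 -1.516 2.526
vertex -2.78 -1.42 1.963
endloop
endfacet
facet normal 0.389 0.870 -0.302
outer loop
vertex -3.352 -1.127 2.071
vertex -2.78 -1.42 1.963
vertex -3.224 -1.387 1.487
endloop
endfacet
facet normal -0.311 0.841 -0.443
outer loop
vertex -3.352 -1.127 2.071
vertex -3.224 -1.387 1.487
vertex -3.813 -1.463 1.756
endloop
endfacet
facet normal -0.655 0.736 0.173
outer loop
vertex -3.352 -1.127 2.071
vertex -3.813 -1.463 1.756
vertex -3.733 -1.543 2.398
endloop
endfacet
facet normal 0.845 0.181 0.502
outer loop
vertex -2.78 -1.42 1.963
vertex -3.094 -1.516 2.526
vertex -2.807 -2.017 2.224
endloop
endfacet
facet normal -0.198 0.048 0.979
outer loop
vertex -3.094 -1.516 2.526
vertex -3.733 -1.543 2.398
vertex -3.396 -2.093 2.493
endloop
endfacet
facet normal -0.985 0.104 0.136
outer loop
vertex -3.733 -1.543 2.398
vertex -3.813 -1.463 1.756
vertex -3.84 -2.06 2.017
endloop
endfacet
facet normal -0.429 0.274 -0.861
outer loop
vertex -3.813 -1.463 1.756
vertex -3.224 -1.387 1.487
vertex -3.526 -1.964 1.454
endloop
endfacet
facet normal 0.703 0.322 -0.634
outer loop
vertex -3.224 -1.387 1.487
vertex -2.78 -1.42 1.963
vertex -2.887 -1.937 1.582
endloop
endfacet
facet normal 0.311 -0.841 0.443
outer loop
vertex -3.268 -2.353 1.909
vertex -2.807 -2.017 2.224
vertex -3.396 -2.093 2.493
endloop
endfacet
facet normal -0.389 -0.870 0.302
outer loop
vertex -3.268 -2.353 1.909
vertex -3.396 -2.093 2.493
vertex -3.84 -2.06 2.017
endloop
endfacet
facet normal -0.477 -0.783 -0.399
outer loop
vertex -3.268 -2.353 1.909
vertex -3.84 -2.06 2.017
vertex -3.526 -1.964 1.454
endloop
endfacet
facet normal 0.169 -0.700 -0.694
outer loop
vertex -3.268 -2.353 1.909
vertex -3.526 -1.964 1.454
vertex -2.887 -1.937 1.582
endloop
endfacet
facet normal 0.655 -0.736 -0.173
outer loop
vertex -3.268 -2.353 1.909
vertex -2.887 -1.937 1.582
vertex -2.807 -2.017 2.224
endloop
endfacet
facet normal 0.429 -0.274 0.861
outer loop
vertex -3.396 -2.093 2.493
vertex -2.807 -2.017 2.224
vertex -3.094 -1.516 2.526
endloop
endfacet
facet normal -0.703 -0.322 0.634
outer loop
vertex -3.84 -2.06 2.017
vertex -3.396 -2.093 2.493
vertex -3.733 -1.543 2.398
endloop
endfacet
facet normal -0.845 -0.181 -0.502
outer loop
vertex -3.526 -1.964 1.454
vertex -3.84 -2.06 2.017
vertex -3.813 -1.463 1.756
endloop
endfacet
facet normal 0.198 -0.048 -0.979
outer loop
vertex -2.887 -1.937 1.582
vertex -3.526 -1.964 1.454
vertex -3.224 -1.387 1.487
endloop
endfacet
facet normal 0.985 -0.104 -0.136
outer loop
vertex -2.807 -2.017 2.224
vertex -2.887 -1.937 1.582
vertex -2.78 -1.42 1.963
endloop
endfacet

endsolid


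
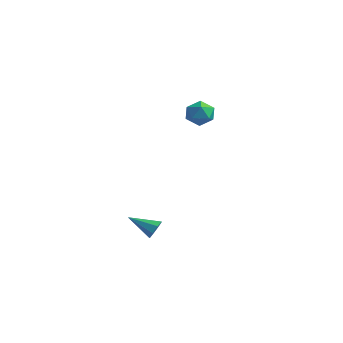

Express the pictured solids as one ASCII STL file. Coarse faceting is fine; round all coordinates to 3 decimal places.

solid 
facet normal 0.749 0.490 -0.446
outer loop
vertex 4.028 -3.819 -2.057
vertex 3.622 -3.603 -2.502
vertex 3.823 -3.392 -1.932
endloop
endfacet
facet normal 0.218 -0.176 0.960
outer loop
vertex 4.028 -3.819 -2.057
vertex 3.823 -3.392 -1.932
vertex 2.438 -4.377 -1.798
endloop
endfacet
facet normal 0.748 0.492 -0.446
outer loop
vertex 3.823 -3.392 -1.932
vertex 3.622 -3.603 -2.502
vertex 3.5 -3.089 -2.14
endloop
endfacet
facet normal -0.199 0.401 0.894
outer loop
vertex 3.823 -3.392 -1.932
vertex 3.5 -3.089 -2.14
vertex 2.438 -4.377 -1.798
endloop
endfacet
facet normal 0.750 0.490 -0.444
outer loop
vertex 3.5 -3.089 -2.14
vertex 3.622 -3.603 -2.502
vertex 3.249 -3.086 -2.561
endloop
endfacet
facet normal -0.655 0.645 0.395
outer loop
vertex 3.5 -3.089 -2.14
vertex 3.249 -3.086 -2.561
vertex 2.438 -4.377 -1.798
endloop
endfacet
facet normal 0.749 0.490 -0.446
outer loop
vertex 3.249 -3.086 -2.561
vertex 3.622 -3.603 -2.502
vertex 3.216 -3.386 -2.946
endloop
endfacet
facet normal -0.880 0.409 -0.243
outer loop
vertex 3.249 -3.086 -2.561
vertex 3.216 -3.386 -2.946
vertex 2.438 -4.377 -1.798
endloop
endfacet
facet normal 0.749 0.490 -0.446
outer loop
vertex 3.216 -3.386 -2.946
vertex 3.622 -3.603 -2.502
vertex 3.42 -3.813 -3.072
endloop
endfacet
facet normal -0.745 -0.165 -0.647
outer loop
vertex 3.216 -3.386 -2.946
vertex 3.42 -3.813 -3.072
vertex 2.438 -4.377 -1.798
endloop
endfacet
facet normal 0.749 0.490 -0.446
outer loop
vertex 3.42 -3.813 -3.072
vertex 3.622 -3.603 -2.502
vertex 3.743 -4.117 -2.863
endloop
endfacet
facet normal -0.326 -0.746 -0.581
outer loop
vertex 3.42 -3.813 -3.072
vertex 3.743 -4.117 -2.863
vertex 2.438 -4.377 -1.798
endloop
endfacet
facet normal 0.749 0.490 -0.447
outer loop
vertex 3.743 -4.117 -2.863
vertex 3.622 -3.603 -2.502
vertex 3.995 -4.119 -2.443
endloop
endfacet
facet normal 0.130 -0.988 -0.082
outer loop
vertex 3.743 -4.117 -2.863
vertex 3.995 -4.119 -2.443
vertex 2.438 -4.377 -1.798
endloop
endfacet
facet normal 0.749 0.491 -0.445
outer loop
vertex 3.995 -4.119 -2.443
vertex 3.622 -3.603 -2.502
vertex 4.028 -3.819 -2.057
endloop
endfacet
facet normal 0.355 -0.753 0.555
outer loop
vertex 3.995 -4.119 -2.443
vertex 4.028 -3.819 -2.057
vertex 2.438 -4.377 -1.798
endloop
endfacet
facet normal -0.757 0.616 -0.219
outer loop
vertex -1.206 3.728 1.882
vertex -1.602 3.521 2.669
vertex -1.023 4.215 2.622
endloop
endfacet
facet normal -0.150 0.843 -0.517
outer loop
vertex -1.206 3.728 1.882
vertex -1.023 4.215 2.622
vertex -0.357 3.985 2.055
endloop
endfacet
facet normal 0.094 0.323 -0.942
outer loop
vertex -1.206 3.728 1.882
vertex -0.357 3.985 2.055
vertex -0.523 3.15 1.752
endloop
endfacet
facet normal -0.362 -0.224 -0.905
outer loop
vertex -1.206 3.728 1.882
vertex -0.523 3.15 1.752
vertex -1.293 2.863 2.131
endloop
endfacet
facet normal -0.888 -0.043 -0.458
outer loop
vertex -1.206 3.728 1.882
vertex -1.293 2.863 2.131
vertex -1.602 3.521 2.669
endloop
endfacet
facet normal 0.329 0.944 0.003
outer loop
vertex -0.357 3.985 2.055
vertex -1.023 4.215 2.622
vertex -0.227 3.937 2.949
endloop
endfacet
facet normal -0.654 0.579 0.487
outer loop
vertex -1.023 4.215 2.622
vertex -1.602 3.521 2.669
vertex -0.997 3.65 3.328
endloop
endfacet
facet normal -0.867 -0.489 0.100
outer loop
vertex -1.602 3.521 2.669
vertex -1.293 2.863 2.131
vertex -1.163 2.815 3.025
endloop
endfacet
facet normal -0.016 -0.781 -0.624
outer loop
vertex -1.293 2.863 2.131
vertex -0.523 3.15 1.752
vertex -0.497 2.585 2.458
endloop
endfacet
facet normal 0.722 0.104 -0.684
outer loop
vertex -0.523 3.15 1.752
vertex -0.357 3.985 2.055
vertex 0.082 3.279 2.411
endloop
endfacet
facet normal 0.362 0.224 0.905
outer loop
vertex -0.314 3.072 3.198
vertex -0.227 3.937 2.949
vertex -0.997 3.65 3.328
endloop
endfacet
facet normal -0.094 -0.323 0.942
outer loop
vertex -0.314 3.072 3.198
vertex -0.997 3.65 3.328
vertex -1.163 2.815 3.025
endloop
endfacet
facet normal 0.150 -0.843 0.517
outer loop
vertex -0.314 3.072 3.198
vertex -1.163 2.815 3.025
vertex -0.497 2.585 2.458
endloop
endfacet
facet normal 0.757 -0.616 0.219
outer loop
vertex -0.314 3.072 3.198
vertex -0.497 2.585 2.458
vertex 0.082 3.279 2.411
endloop
endfacet
facet normal 0.888 0.043 0.458
outer loop
vertex -0.314 3.072 3.198
vertex 0.082 3.279 2.411
vertex -0.227 3.937 2.949
endloop
endfacet
facet normal 0.016 0.781 0.624
outer loop
vertex -0.997 3.65 3.328
vertex -0.227 3.937 2.949
vertex -1.023 4.215 2.622
endloop
endfacet
facet normal -0.722 -0.104 0.684
outer loop
vertex -1.163 2.815 3.025
vertex -0.997 3.65 3.328
vertex -1.602 3.521 2.669
endloop
endfacet
facet normal -0.329 -0.944 -0.003
outer loop
vertex -0.497 2.585 2.458
vertex -1.163 2.815 3.025
vertex -1.293 2.863 2.131
endloop
endfacet
facet normal 0.654 -0.579 -0.487
outer loop
vertex 0.082 3.279 2.411
vertex -0.497 2.585 2.458
vertex -0.523 3.15 1.752
endloop
endfacet
facet normal 0.867 0.489 -0.100
outer loop
vertex -0.227 3.937 2.949
vertex 0.082 3.279 2.411
vertex -0.357 3.985 2.055
endloop
endfacet

endsolid


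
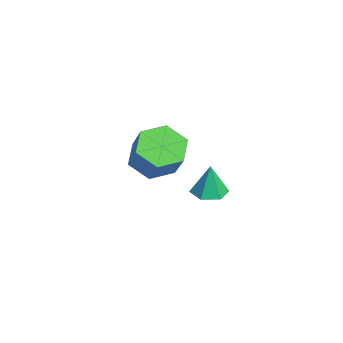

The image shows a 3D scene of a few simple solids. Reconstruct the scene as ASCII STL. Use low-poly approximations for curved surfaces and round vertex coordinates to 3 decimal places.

solid 
facet normal -0.629 -0.101 -0.771
outer loop
vertex -0.589 -2.72 -4.874
vertex -1.117 -3.446 -4.349
vertex -1.384 -2.444 -4.262
endloop
endfacet
facet normal 0.145 0.959 -0.244
outer loop
vertex -0.589 -2.72 -4.874
vertex -1.384 -2.444 -4.262
vertex 0.486 -2.548 -3.555
endloop
endfacet
facet normal 0.145 0.959 -0.243
outer loop
vertex 0.486 -2.548 -3.555
vertex -1.384 -2.444 -4.262
vertex -0.309 -2.273 -2.944
endloop
endfacet
facet normal 0.628 0.100 0.772
outer loop
vertex 0.486 -2.548 -3.555
vertex -0.309 -2.273 -2.944
vertex -0.043 -3.274 -3.031
endloop
endfacet
facet normal -0.628 -0.100 -0.772
outer loop
vertex -1.384 -2.444 -4.262
vertex -1.117 -3.446 -4.349
vertex -1.912 -3.17 -3.738
endloop
endfacet
facet normal -0.589 0.709 0.388
outer loop
vertex -1.384 -2.444 -4.262
vertex -1.912 -3.17 -3.738
vertex -0.309 -2.273 -2.944
endloop
endfacet
facet normal -0.589 0.709 0.388
outer loop
vertex -0.309 -2.273 -2.944
vertex -1.912 -3.17 -3.738
vertex -0.837 -2.999 -2.419
endloop
endfacet
facet normal 0.629 0.100 0.771
outer loop
vertex -0.309 -2.273 -2.944
vertex -0.837 -2.999 -2.419
vertex -0.043 -3.274 -3.031
endloop
endfacet
facet normal -0.628 -0.100 -0.772
outer loop
vertex -1.912 -3.17 -3.738
vertex -1.117 -3.446 -4.349
vertex -1.646 -4.172 -3.825
endloop
endfacet
facet normal -0.734 -0.250 0.631
outer loop
vertex -1.912 -3.17 -3.738
vertex -1.646 -4.172 -3.825
vertex -0.837 -2.999 -2.419
endloop
endfacet
facet normal -0.734 -0.250 0.631
outer loop
vertex -0.837 -2.999 -2.419
vertex -1.646 -4.172 -3.825
vertex -0.571 -4.0 -2.506
endloop
endfacet
facet normal 0.629 0.100 0.771
outer loop
vertex -0.837 -2.999 -2.419
vertex -0.571 -4.0 -2.506
vertex -0.043 -3.274 -3.031
endloop
endfacet
facet normal -0.628 -0.100 -0.772
outer loop
vertex -1.646 -4.172 -3.825
vertex -1.117 -3.446 -4.349
vertex -0.851 -4.447 -4.436
endloop
endfacet
facet normal -0.145 -0.959 0.243
outer loop
vertex -1.646 -4.172 -3.825
vertex -0.851 -4.447 -4.436
vertex -0.571 -4.0 -2.506
endloop
endfacet
facet normal -0.146 -0.959 0.243
outer loop
vertex -0.571 -4.0 -2.506
vertex -0.851 -4.447 -4.436
vertex 0.224 -4.276 -3.118
endloop
endfacet
facet normal 0.629 0.101 0.771
outer loop
vertex -0.571 -4.0 -2.506
vertex 0.224 -4.276 -3.118
vertex -0.043 -3.274 -3.031
endloop
endfacet
facet normal -0.629 -0.100 -0.771
outer loop
vertex -0.851 -4.447 -4.436
vertex -1.117 -3.446 -4.349
vertex -0.323 -3.721 -4.961
endloop
endfacet
facet normal 0.589 -0.709 -0.388
outer loop
vertex -0.851 -4.447 -4.436
vertex -0.323 -3.721 -4.961
vertex 0.224 -4.276 -3.118
endloop
endfacet
facet normal 0.589 -0.709 -0.388
outer loop
vertex 0.224 -4.276 -3.118
vertex -0.323 -3.721 -4.961
vertex 0.752 -3.55 -3.642
endloop
endfacet
facet normal 0.628 0.100 0.772
outer loop
vertex 0.224 -4.276 -3.118
vertex 0.752 -3.55 -3.642
vertex -0.043 -3.274 -3.031
endloop
endfacet
facet normal -0.629 -0.100 -0.771
outer loop
vertex -0.323 -3.721 -4.961
vertex -1.117 -3.446 -4.349
vertex -0.589 -2.72 -4.874
endloop
endfacet
facet normal 0.734 0.250 -0.631
outer loop
vertex -0.323 -3.721 -4.961
vertex -0.589 -2.72 -4.874
vertex 0.752 -3.55 -3.642
endloop
endfacet
facet normal 0.734 0.250 -0.631
outer loop
vertex 0.752 -3.55 -3.642
vertex -0.589 -2.72 -4.874
vertex 0.486 -2.548 -3.555
endloop
endfacet
facet normal 0.628 0.100 0.772
outer loop
vertex 0.752 -3.55 -3.642
vertex 0.486 -2.548 -3.555
vertex -0.043 -3.274 -3.031
endloop
endfacet
facet normal -0.027 -0.023 -0.999
outer loop
vertex 4.16 -1.777 -3.249
vertex 3.532 -2.085 -3.225
vertex 3.579 -1.387 -3.242
endloop
endfacet
facet normal 0.517 0.763 0.388
outer loop
vertex 4.16 -1.777 -3.249
vertex 3.579 -1.387 -3.242
vertex 3.568 -2.055 -1.915
endloop
endfacet
facet normal -0.027 -0.023 -0.999
outer loop
vertex 3.579 -1.387 -3.242
vertex 3.532 -2.085 -3.225
vertex 2.951 -1.695 -3.218
endloop
endfacet
facet normal -0.389 0.824 0.412
outer loop
vertex 3.579 -1.387 -3.242
vertex 2.951 -1.695 -3.218
vertex 3.568 -2.055 -1.915
endloop
endfacet
facet normal -0.028 -0.024 -0.999
outer loop
vertex 2.951 -1.695 -3.218
vertex 3.532 -2.085 -3.225
vertex 2.904 -2.393 -3.2
endloop
endfacet
facet normal -0.894 0.072 0.443
outer loop
vertex 2.951 -1.695 -3.218
vertex 2.904 -2.393 -3.2
vertex 3.568 -2.055 -1.915
endloop
endfacet
facet normal -0.028 -0.024 -0.999
outer loop
vertex 2.904 -2.393 -3.2
vertex 3.532 -2.085 -3.225
vertex 3.485 -2.784 -3.207
endloop
endfacet
facet normal -0.495 -0.743 0.451
outer loop
vertex 2.904 -2.393 -3.2
vertex 3.485 -2.784 -3.207
vertex 3.568 -2.055 -1.915
endloop
endfacet
facet normal -0.026 -0.024 -0.999
outer loop
vertex 3.485 -2.784 -3.207
vertex 3.532 -2.085 -3.225
vertex 4.113 -2.476 -3.231
endloop
endfacet
facet normal 0.411 -0.805 0.428
outer loop
vertex 3.485 -2.784 -3.207
vertex 4.113 -2.476 -3.231
vertex 3.568 -2.055 -1.915
endloop
endfacet
facet normal -0.026 -0.024 -0.999
outer loop
vertex 4.113 -2.476 -3.231
vertex 3.532 -2.085 -3.225
vertex 4.16 -1.777 -3.249
endloop
endfacet
facet normal 0.917 -0.051 0.396
outer loop
vertex 4.113 -2.476 -3.231
vertex 4.16 -1.777 -3.249
vertex 3.568 -2.055 -1.915
endloop
endfacet

endsolid


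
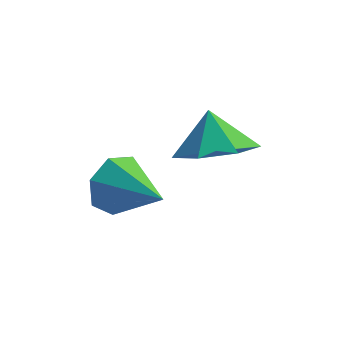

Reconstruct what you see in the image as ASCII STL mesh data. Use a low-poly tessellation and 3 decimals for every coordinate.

solid 
facet normal 0.230 -0.493 -0.839
outer loop
vertex -0.237 -1.796 -1.972
vertex -1.169 -1.859 -2.191
vertex -0.544 -1.169 -2.425
endloop
endfacet
facet normal 0.549 0.649 0.527
outer loop
vertex -0.237 -1.796 -1.972
vertex -0.544 -1.169 -2.425
vertex -1.411 -1.341 -1.309
endloop
endfacet
facet normal 0.229 -0.492 -0.840
outer loop
vertex -0.544 -1.169 -2.425
vertex -1.169 -1.859 -2.191
vertex -1.323 -1.061 -2.701
endloop
endfacet
facet normal 0.064 0.978 0.201
outer loop
vertex -0.544 -1.169 -2.425
vertex -1.323 -1.061 -2.701
vertex -1.411 -1.341 -1.309
endloop
endfacet
facet normal 0.230 -0.492 -0.840
outer loop
vertex -1.323 -1.061 -2.701
vertex -1.169 -1.859 -2.191
vertex -1.985 -1.554 -2.593
endloop
endfacet
facet normal -0.579 0.805 0.125
outer loop
vertex -1.323 -1.061 -2.701
vertex -1.985 -1.554 -2.593
vertex -1.411 -1.341 -1.309
endloop
endfacet
facet normal 0.229 -0.493 -0.839
outer loop
vertex -1.985 -1.554 -2.593
vertex -1.169 -1.859 -2.191
vertex -2.034 -2.277 -2.182
endloop
endfacet
facet normal -0.896 0.264 0.357
outer loop
vertex -1.985 -1.554 -2.593
vertex -2.034 -2.277 -2.182
vertex -1.411 -1.341 -1.309
endloop
endfacet
facet normal 0.230 -0.493 -0.839
outer loop
vertex -2.034 -2.277 -2.182
vertex -1.169 -1.859 -2.191
vertex -1.431 -2.685 -1.777
endloop
endfacet
facet normal -0.648 -0.242 0.722
outer loop
vertex -2.034 -2.277 -2.182
vertex -1.431 -2.685 -1.777
vertex -1.411 -1.341 -1.309
endloop
endfacet
facet normal 0.231 -0.493 -0.839
outer loop
vertex -1.431 -2.685 -1.777
vertex -1.169 -1.859 -2.191
vertex -0.631 -2.471 -1.683
endloop
endfacet
facet normal -0.023 -0.328 0.944
outer loop
vertex -1.431 -2.685 -1.777
vertex -0.631 -2.471 -1.683
vertex -1.411 -1.341 -1.309
endloop
endfacet
facet normal 0.230 -0.494 -0.839
outer loop
vertex -0.631 -2.471 -1.683
vertex -1.169 -1.859 -2.191
vertex -0.237 -1.796 -1.972
endloop
endfacet
facet normal 0.511 0.069 0.857
outer loop
vertex -0.631 -2.471 -1.683
vertex -0.237 -1.796 -1.972
vertex -1.411 -1.341 -1.309
endloop
endfacet
facet normal -0.762 0.580 -0.287
outer loop
vertex -2.879 -1.815 -4.166
vertex -3.261 -1.985 -3.495
vertex -2.757 -1.394 -3.639
endloop
endfacet
facet normal 0.889 0.234 -0.393
outer loop
vertex -2.879 -1.815 -4.166
vertex -2.757 -1.394 -3.639
vertex -2.119 -2.855 -3.065
endloop
endfacet
facet normal -0.762 0.580 -0.289
outer loop
vertex -2.757 -1.394 -3.639
vertex -3.261 -1.985 -3.495
vertex -3.015 -1.417 -3.004
endloop
endfacet
facet normal 0.803 0.486 0.344
outer loop
vertex -2.757 -1.394 -3.639
vertex -3.015 -1.417 -3.004
vertex -2.119 -2.855 -3.065
endloop
endfacet
facet normal -0.762 0.579 -0.288
outer loop
vertex -3.015 -1.417 -3.004
vertex -3.261 -1.985 -3.495
vertex -3.458 -1.868 -2.739
endloop
endfacet
facet normal 0.359 0.185 0.915
outer loop
vertex -3.015 -1.417 -3.004
vertex -3.458 -1.868 -2.739
vertex -2.119 -2.855 -3.065
endloop
endfacet
facet normal -0.762 0.580 -0.288
outer loop
vertex -3.458 -1.868 -2.739
vertex -3.261 -1.985 -3.495
vertex -3.753 -2.407 -3.044
endloop
endfacet
facet normal -0.110 -0.443 0.890
outer loop
vertex -3.458 -1.868 -2.739
vertex -3.753 -2.407 -3.044
vertex -2.119 -2.855 -3.065
endloop
endfacet
facet normal -0.761 0.581 -0.287
outer loop
vertex -3.753 -2.407 -3.044
vertex -3.261 -1.985 -3.495
vertex -3.678 -2.627 -3.689
endloop
endfacet
facet normal -0.250 -0.925 0.286
outer loop
vertex -3.753 -2.407 -3.044
vertex -3.678 -2.627 -3.689
vertex -2.119 -2.855 -3.065
endloop
endfacet
facet normal -0.761 0.581 -0.287
outer loop
vertex -3.678 -2.627 -3.689
vertex -3.261 -1.985 -3.495
vertex -3.289 -2.364 -4.188
endloop
endfacet
facet normal 0.044 -0.898 -0.439
outer loop
vertex -3.678 -2.627 -3.689
vertex -3.289 -2.364 -4.188
vertex -2.119 -2.855 -3.065
endloop
endfacet
facet normal -0.762 0.581 -0.287
outer loop
vertex -3.289 -2.364 -4.188
vertex -3.261 -1.985 -3.495
vertex -2.879 -1.815 -4.166
endloop
endfacet
facet normal 0.551 -0.382 -0.742
outer loop
vertex -3.289 -2.364 -4.188
vertex -2.879 -1.815 -4.166
vertex -2.119 -2.855 -3.065
endloop
endfacet

endsolid


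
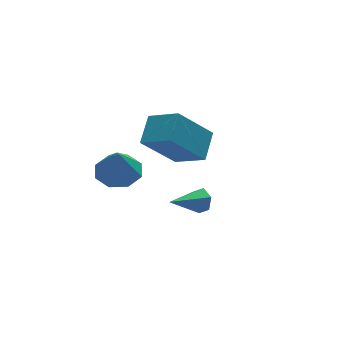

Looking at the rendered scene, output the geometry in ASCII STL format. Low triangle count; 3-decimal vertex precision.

solid 
facet normal -0.609 -0.661 -0.439
outer loop
vertex 3.939 0.584 0.047
vertex 2.527 0.811 1.666
vertex 3.239 1.743 -0.727
endloop
endfacet
facet normal 0.654 -0.105 -0.749
outer loop
vertex 4.073 2.649 -0.126
vertex 3.939 0.584 0.047
vertex 3.239 1.743 -0.727
endloop
endfacet
facet normal -0.610 -0.660 -0.439
outer loop
vertex 3.239 1.743 -0.727
vertex 2.527 0.811 1.666
vertex 1.827 1.971 0.892
endloop
endfacet
facet normal -0.449 0.743 -0.496
outer loop
vertex 1.827 1.971 0.892
vertex 4.073 2.649 -0.126
vertex 3.239 1.743 -0.727
endloop
endfacet
facet normal 0.449 -0.743 0.496
outer loop
vertex 3.939 0.584 0.047
vertex 3.361 1.717 2.267
vertex 2.527 0.811 1.666
endloop
endfacet
facet normal 0.654 -0.105 -0.749
outer loop
vertex 4.773 1.489 0.648
vertex 3.939 0.584 0.047
vertex 4.073 2.649 -0.126
endloop
endfacet
facet normal 0.449 -0.743 0.496
outer loop
vertex 4.773 1.489 0.648
vertex 3.361 1.717 2.267
vertex 3.939 0.584 0.047
endloop
endfacet
facet normal -0.654 0.105 0.749
outer loop
vertex 2.527 0.811 1.666
vertex 3.361 1.717 2.267
vertex 1.827 1.971 0.892
endloop
endfacet
facet normal -0.449 0.743 -0.496
outer loop
vertex 2.661 2.876 1.493
vertex 4.073 2.649 -0.126
vertex 1.827 1.971 0.892
endloop
endfacet
facet normal -0.654 0.105 0.749
outer loop
vertex 1.827 1.971 0.892
vertex 3.361 1.717 2.267
vertex 2.661 2.876 1.493
endloop
endfacet
facet normal 0.609 0.660 0.439
outer loop
vertex 2.661 2.876 1.493
vertex 4.773 1.489 0.648
vertex 4.073 2.649 -0.126
endloop
endfacet
facet normal 0.609 0.661 0.438
outer loop
vertex 3.361 1.717 2.267
vertex 4.773 1.489 0.648
vertex 2.661 2.876 1.493
endloop
endfacet
facet normal 0.897 0.094 -0.431
outer loop
vertex 2.312 -2.804 1.293
vertex 2.09 -2.468 0.904
vertex 2.295 -2.251 1.378
endloop
endfacet
facet normal 0.153 -0.146 0.977
outer loop
vertex 2.312 -2.804 1.293
vertex 2.295 -2.251 1.378
vertex 0.69 -2.612 1.576
endloop
endfacet
facet normal 0.898 0.092 -0.430
outer loop
vertex 2.295 -2.251 1.378
vertex 2.09 -2.468 0.904
vertex 2.074 -1.914 0.989
endloop
endfacet
facet normal -0.081 0.730 0.678
outer loop
vertex 2.295 -2.251 1.378
vertex 2.074 -1.914 0.989
vertex 0.69 -2.612 1.576
endloop
endfacet
facet normal 0.898 0.092 -0.430
outer loop
vertex 2.074 -1.914 0.989
vertex 2.09 -2.468 0.904
vertex 1.869 -2.131 0.515
endloop
endfacet
facet normal -0.501 0.848 -0.172
outer loop
vertex 2.074 -1.914 0.989
vertex 1.869 -2.131 0.515
vertex 0.69 -2.612 1.576
endloop
endfacet
facet normal 0.898 0.092 -0.430
outer loop
vertex 1.869 -2.131 0.515
vertex 2.09 -2.468 0.904
vertex 1.885 -2.684 0.43
endloop
endfacet
facet normal -0.686 0.091 -0.721
outer loop
vertex 1.869 -2.131 0.515
vertex 1.885 -2.684 0.43
vertex 0.69 -2.612 1.576
endloop
endfacet
facet normal 0.898 0.094 -0.431
outer loop
vertex 1.885 -2.684 0.43
vertex 2.09 -2.468 0.904
vertex 2.107 -3.021 0.819
endloop
endfacet
facet normal -0.452 -0.785 -0.422
outer loop
vertex 1.885 -2.684 0.43
vertex 2.107 -3.021 0.819
vertex 0.69 -2.612 1.576
endloop
endfacet
facet normal 0.897 0.094 -0.431
outer loop
vertex 2.107 -3.021 0.819
vertex 2.09 -2.468 0.904
vertex 2.312 -2.804 1.293
endloop
endfacet
facet normal -0.032 -0.903 0.428
outer loop
vertex 2.107 -3.021 0.819
vertex 2.312 -2.804 1.293
vertex 0.69 -2.612 1.576
endloop
endfacet
facet normal 0.109 0.166 -0.980
outer loop
vertex 2.051 2.323 -0.801
vertex 1.078 2.399 -0.896
vertex 1.807 3.027 -0.709
endloop
endfacet
facet normal 0.738 0.170 0.653
outer loop
vertex 2.051 2.323 -0.801
vertex 1.807 3.027 -0.709
vertex 0.922 2.161 0.516
endloop
endfacet
facet normal 0.109 0.165 -0.980
outer loop
vertex 1.807 3.027 -0.709
vertex 1.078 2.399 -0.896
vertex 1.137 3.362 -0.727
endloop
endfacet
facet normal 0.310 0.656 0.688
outer loop
vertex 1.807 3.027 -0.709
vertex 1.137 3.362 -0.727
vertex 0.922 2.161 0.516
endloop
endfacet
facet normal 0.109 0.165 -0.980
outer loop
vertex 1.137 3.362 -0.727
vertex 1.078 2.399 -0.896
vertex 0.432 3.134 -0.844
endloop
endfacet
facet normal -0.332 0.706 0.625
outer loop
vertex 1.137 3.362 -0.727
vertex 0.432 3.134 -0.844
vertex 0.922 2.161 0.516
endloop
endfacet
facet normal 0.109 0.165 -0.980
outer loop
vertex 0.432 3.134 -0.844
vertex 1.078 2.399 -0.896
vertex 0.106 2.475 -0.991
endloop
endfacet
facet normal -0.815 0.291 0.502
outer loop
vertex 0.432 3.134 -0.844
vertex 0.106 2.475 -0.991
vertex 0.922 2.161 0.516
endloop
endfacet
facet normal 0.109 0.164 -0.980
outer loop
vertex 0.106 2.475 -0.991
vertex 1.078 2.399 -0.896
vertex 0.349 1.771 -1.082
endloop
endfacet
facet normal -0.854 -0.345 0.390
outer loop
vertex 0.106 2.475 -0.991
vertex 0.349 1.771 -1.082
vertex 0.922 2.161 0.516
endloop
endfacet
facet normal 0.108 0.165 -0.980
outer loop
vertex 0.349 1.771 -1.082
vertex 1.078 2.399 -0.896
vertex 1.019 1.435 -1.065
endloop
endfacet
facet normal -0.426 -0.832 0.356
outer loop
vertex 0.349 1.771 -1.082
vertex 1.019 1.435 -1.065
vertex 0.922 2.161 0.516
endloop
endfacet
facet normal 0.109 0.165 -0.980
outer loop
vertex 1.019 1.435 -1.065
vertex 1.078 2.399 -0.896
vertex 1.724 1.664 -0.948
endloop
endfacet
facet normal 0.217 -0.882 0.418
outer loop
vertex 1.019 1.435 -1.065
vertex 1.724 1.664 -0.948
vertex 0.922 2.161 0.516
endloop
endfacet
facet normal 0.109 0.165 -0.980
outer loop
vertex 1.724 1.664 -0.948
vertex 1.078 2.399 -0.896
vertex 2.051 2.323 -0.801
endloop
endfacet
facet normal 0.699 -0.468 0.541
outer loop
vertex 1.724 1.664 -0.948
vertex 2.051 2.323 -0.801
vertex 0.922 2.161 0.516
endloop
endfacet

endsolid


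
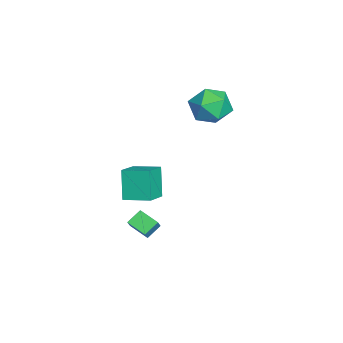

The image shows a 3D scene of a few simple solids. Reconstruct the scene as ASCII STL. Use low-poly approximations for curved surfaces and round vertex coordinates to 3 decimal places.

solid 
facet normal -0.847 0.334 -0.414
outer loop
vertex -4.344 -1.548 -1.783
vertex -3.901 -0.06 -1.49
vertex -3.476 -1.47 -3.494
endloop
endfacet
facet normal -0.280 -0.942 -0.185
outer loop
vertex -2.079 -2.02 -2.81
vertex -4.344 -1.548 -1.783
vertex -3.476 -1.47 -3.494
endloop
endfacet
facet normal -0.847 0.333 -0.414
outer loop
vertex -3.476 -1.47 -3.494
vertex -3.901 -0.06 -1.49
vertex -3.034 0.018 -3.201
endloop
endfacet
facet normal 0.452 0.041 -0.891
outer loop
vertex -3.034 0.018 -3.201
vertex -2.079 -2.02 -2.81
vertex -3.476 -1.47 -3.494
endloop
endfacet
facet normal -0.452 -0.041 0.891
outer loop
vertex -4.344 -1.548 -1.783
vertex -2.504 -0.61 -0.806
vertex -3.901 -0.06 -1.49
endloop
endfacet
facet normal -0.280 -0.942 -0.185
outer loop
vertex -2.946 -2.098 -1.099
vertex -4.344 -1.548 -1.783
vertex -2.079 -2.02 -2.81
endloop
endfacet
facet normal -0.452 -0.041 0.891
outer loop
vertex -2.946 -2.098 -1.099
vertex -2.504 -0.61 -0.806
vertex -4.344 -1.548 -1.783
endloop
endfacet
facet normal 0.280 0.942 0.185
outer loop
vertex -3.901 -0.06 -1.49
vertex -2.504 -0.61 -0.806
vertex -3.034 0.018 -3.201
endloop
endfacet
facet normal 0.452 0.041 -0.891
outer loop
vertex -1.636 -0.532 -2.517
vertex -2.079 -2.02 -2.81
vertex -3.034 0.018 -3.201
endloop
endfacet
facet normal 0.280 0.942 0.185
outer loop
vertex -3.034 0.018 -3.201
vertex -2.504 -0.61 -0.806
vertex -1.636 -0.532 -2.517
endloop
endfacet
facet normal 0.847 -0.334 0.414
outer loop
vertex -1.636 -0.532 -2.517
vertex -2.946 -2.098 -1.099
vertex -2.079 -2.02 -2.81
endloop
endfacet
facet normal 0.847 -0.333 0.414
outer loop
vertex -2.504 -0.61 -0.806
vertex -2.946 -2.098 -1.099
vertex -1.636 -0.532 -2.517
endloop
endfacet
facet normal -0.634 0.115 -0.765
outer loop
vertex 1.073 -0.839 -1.531
vertex 1.729 0.053 -1.941
vertex 1.595 -1.465 -2.058
endloop
endfacet
facet normal -0.556 -0.756 0.347
outer loop
vertex 2.191 -1.573 -1.339
vertex 1.073 -0.839 -1.531
vertex 1.595 -1.465 -2.058
endloop
endfacet
facet normal -0.635 0.115 -0.764
outer loop
vertex 1.595 -1.465 -2.058
vertex 1.729 0.053 -1.941
vertex 2.25 -0.573 -2.468
endloop
endfacet
facet normal 0.538 -0.645 -0.543
outer loop
vertex 2.25 -0.573 -2.468
vertex 2.191 -1.573 -1.339
vertex 1.595 -1.465 -2.058
endloop
endfacet
facet normal -0.538 0.645 0.543
outer loop
vertex 1.073 -0.839 -1.531
vertex 2.325 -0.055 -1.222
vertex 1.729 0.053 -1.941
endloop
endfacet
facet normal -0.556 -0.755 0.348
outer loop
vertex 1.67 -0.947 -0.812
vertex 1.073 -0.839 -1.531
vertex 2.191 -1.573 -1.339
endloop
endfacet
facet normal -0.538 0.645 0.543
outer loop
vertex 1.67 -0.947 -0.812
vertex 2.325 -0.055 -1.222
vertex 1.073 -0.839 -1.531
endloop
endfacet
facet normal 0.556 0.755 -0.347
outer loop
vertex 1.729 0.053 -1.941
vertex 2.325 -0.055 -1.222
vertex 2.25 -0.573 -2.468
endloop
endfacet
facet normal 0.538 -0.645 -0.543
outer loop
vertex 2.847 -0.681 -1.749
vertex 2.191 -1.573 -1.339
vertex 2.25 -0.573 -2.468
endloop
endfacet
facet normal 0.555 0.756 -0.348
outer loop
vertex 2.25 -0.573 -2.468
vertex 2.325 -0.055 -1.222
vertex 2.847 -0.681 -1.749
endloop
endfacet
facet normal 0.634 -0.115 0.764
outer loop
vertex 2.847 -0.681 -1.749
vertex 1.67 -0.947 -0.812
vertex 2.191 -1.573 -1.339
endloop
endfacet
facet normal 0.634 -0.115 0.764
outer loop
vertex 2.325 -0.055 -1.222
vertex 1.67 -0.947 -0.812
vertex 2.847 -0.681 -1.749
endloop
endfacet
facet normal -0.538 0.838 -0.088
outer loop
vertex -2.982 3.676 3.57
vertex -3.991 2.993 3.241
vertex -3.778 3.258 4.456
endloop
endfacet
facet normal -0.029 0.914 0.405
outer loop
vertex -2.982 3.676 3.57
vertex -3.778 3.258 4.456
vertex -2.533 3.21 4.653
endloop
endfacet
facet normal 0.601 0.794 0.092
outer loop
vertex -2.982 3.676 3.57
vertex -2.533 3.21 4.653
vertex -1.976 2.915 3.56
endloop
endfacet
facet normal 0.481 0.644 -0.595
outer loop
vertex -2.982 3.676 3.57
vertex -1.976 2.915 3.56
vertex -2.877 2.781 2.687
endloop
endfacet
facet normal -0.224 0.671 -0.707
outer loop
vertex -2.982 3.676 3.57
vertex -2.877 2.781 2.687
vertex -3.991 2.993 3.241
endloop
endfacet
facet normal -0.127 0.411 0.903
outer loop
vertex -2.533 3.21 4.653
vertex -3.778 3.258 4.456
vertex -3.263 2.239 4.993
endloop
endfacet
facet normal -0.952 0.288 0.104
outer loop
vertex -3.778 3.258 4.456
vertex -3.991 2.993 3.241
vertex -4.164 2.105 4.12
endloop
endfacet
facet normal -0.442 0.019 -0.897
outer loop
vertex -3.991 2.993 3.241
vertex -2.877 2.781 2.687
vertex -3.607 1.81 3.027
endloop
endfacet
facet normal 0.698 -0.025 -0.716
outer loop
vertex -2.877 2.781 2.687
vertex -1.976 2.915 3.56
vertex -2.362 1.762 3.224
endloop
endfacet
facet normal 0.892 0.218 0.396
outer loop
vertex -1.976 2.915 3.56
vertex -2.533 3.21 4.653
vertex -2.149 2.027 4.439
endloop
endfacet
facet normal -0.481 -0.644 0.595
outer loop
vertex -3.158 1.344 4.11
vertex -3.263 2.239 4.993
vertex -4.164 2.105 4.12
endloop
endfacet
facet normal -0.601 -0.794 -0.092
outer loop
vertex -3.158 1.344 4.11
vertex -4.164 2.105 4.12
vertex -3.607 1.81 3.027
endloop
endfacet
facet normal 0.029 -0.914 -0.405
outer loop
vertex -3.158 1.344 4.11
vertex -3.607 1.81 3.027
vertex -2.362 1.762 3.224
endloop
endfacet
facet normal 0.538 -0.838 0.088
outer loop
vertex -3.158 1.344 4.11
vertex -2.362 1.762 3.224
vertex -2.149 2.027 4.439
endloop
endfacet
facet normal 0.224 -0.671 0.707
outer loop
vertex -3.158 1.344 4.11
vertex -2.149 2.027 4.439
vertex -3.263 2.239 4.993
endloop
endfacet
facet normal -0.698 0.025 0.716
outer loop
vertex -4.164 2.105 4.12
vertex -3.263 2.239 4.993
vertex -3.778 3.258 4.456
endloop
endfacet
facet normal -0.892 -0.218 -0.396
outer loop
vertex -3.607 1.81 3.027
vertex -4.164 2.105 4.12
vertex -3.991 2.993 3.241
endloop
endfacet
facet normal 0.127 -0.411 -0.903
outer loop
vertex -2.362 1.762 3.224
vertex -3.607 1.81 3.027
vertex -2.877 2.781 2.687
endloop
endfacet
facet normal 0.952 -0.288 -0.104
outer loop
vertex -2.149 2.027 4.439
vertex -2.362 1.762 3.224
vertex -1.976 2.915 3.56
endloop
endfacet
facet normal 0.442 -0.019 0.897
outer loop
vertex -3.263 2.239 4.993
vertex -2.149 2.027 4.439
vertex -2.533 3.21 4.653
endloop
endfacet

endsolid
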